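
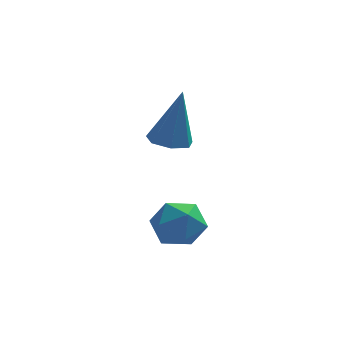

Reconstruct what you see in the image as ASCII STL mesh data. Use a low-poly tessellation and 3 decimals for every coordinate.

solid 
facet normal -0.189 -0.066 -0.980
outer loop
vertex 4.049 3.372 -1.414
vertex 3.402 3.797 -1.318
vertex 4.125 4.042 -1.474
endloop
endfacet
facet normal 0.987 -0.101 0.127
outer loop
vertex 4.049 3.372 -1.414
vertex 4.125 4.042 -1.474
vertex 3.818 3.943 0.838
endloop
endfacet
facet normal -0.189 -0.065 -0.980
outer loop
vertex 4.125 4.042 -1.474
vertex 3.402 3.797 -1.318
vertex 3.657 4.528 -1.416
endloop
endfacet
facet normal 0.722 0.680 0.125
outer loop
vertex 4.125 4.042 -1.474
vertex 3.657 4.528 -1.416
vertex 3.818 3.943 0.838
endloop
endfacet
facet normal -0.189 -0.065 -0.980
outer loop
vertex 3.657 4.528 -1.416
vertex 3.402 3.797 -1.318
vertex 2.996 4.463 -1.284
endloop
endfacet
facet normal -0.044 0.966 0.254
outer loop
vertex 3.657 4.528 -1.416
vertex 2.996 4.463 -1.284
vertex 3.818 3.943 0.838
endloop
endfacet
facet normal -0.190 -0.066 -0.980
outer loop
vertex 2.996 4.463 -1.284
vertex 3.402 3.797 -1.318
vertex 2.641 3.897 -1.177
endloop
endfacet
facet normal -0.733 0.538 0.416
outer loop
vertex 2.996 4.463 -1.284
vertex 2.641 3.897 -1.177
vertex 3.818 3.943 0.838
endloop
endfacet
facet normal -0.190 -0.066 -0.980
outer loop
vertex 2.641 3.897 -1.177
vertex 3.402 3.797 -1.318
vertex 2.858 3.256 -1.176
endloop
endfacet
facet normal -0.826 -0.279 0.489
outer loop
vertex 2.641 3.897 -1.177
vertex 2.858 3.256 -1.176
vertex 3.818 3.943 0.838
endloop
endfacet
facet normal -0.189 -0.067 -0.980
outer loop
vertex 2.858 3.256 -1.176
vertex 3.402 3.797 -1.318
vertex 3.485 3.023 -1.281
endloop
endfacet
facet normal -0.254 -0.872 0.418
outer loop
vertex 2.858 3.256 -1.176
vertex 3.485 3.023 -1.281
vertex 3.818 3.943 0.838
endloop
endfacet
facet normal -0.189 -0.067 -0.980
outer loop
vertex 3.485 3.023 -1.281
vertex 3.402 3.797 -1.318
vertex 4.049 3.372 -1.414
endloop
endfacet
facet normal 0.552 -0.793 0.258
outer loop
vertex 3.485 3.023 -1.281
vertex 4.049 3.372 -1.414
vertex 3.818 3.943 0.838
endloop
endfacet
facet normal -0.702 0.537 0.467
outer loop
vertex 3.637 1.023 -2.913
vertex 2.979 0.345 -3.122
vertex 3.485 0.291 -2.3
endloop
endfacet
facet normal -0.060 0.648 0.759
outer loop
vertex 3.637 1.023 -2.913
vertex 3.485 0.291 -2.3
vertex 4.387 0.589 -2.483
endloop
endfacet
facet normal 0.375 0.893 0.248
outer loop
vertex 3.637 1.023 -2.913
vertex 4.387 0.589 -2.483
vertex 4.438 0.827 -3.419
endloop
endfacet
facet normal 0.002 0.933 -0.359
outer loop
vertex 3.637 1.023 -2.913
vertex 4.438 0.827 -3.419
vertex 3.568 0.677 -3.814
endloop
endfacet
facet normal -0.664 0.713 -0.223
outer loop
vertex 3.637 1.023 -2.913
vertex 3.568 0.677 -3.814
vertex 2.979 0.345 -3.122
endloop
endfacet
facet normal 0.193 0.019 0.981
outer loop
vertex 4.387 0.589 -2.483
vertex 3.485 0.291 -2.3
vertex 4.192 -0.357 -2.426
endloop
endfacet
facet normal -0.845 -0.160 0.510
outer loop
vertex 3.485 0.291 -2.3
vertex 2.979 0.345 -3.122
vertex 3.322 -0.507 -2.821
endloop
endfacet
facet normal -0.784 0.125 -0.608
outer loop
vertex 2.979 0.345 -3.122
vertex 3.568 0.677 -3.814
vertex 3.373 -0.269 -3.757
endloop
endfacet
facet normal 0.293 0.480 -0.827
outer loop
vertex 3.568 0.677 -3.814
vertex 4.438 0.827 -3.419
vertex 4.275 0.029 -3.94
endloop
endfacet
facet normal 0.896 0.415 0.154
outer loop
vertex 4.438 0.827 -3.419
vertex 4.387 0.589 -2.483
vertex 4.781 -0.025 -3.118
endloop
endfacet
facet normal -0.002 -0.933 0.359
outer loop
vertex 4.123 -0.703 -3.327
vertex 4.192 -0.357 -2.426
vertex 3.322 -0.507 -2.821
endloop
endfacet
facet normal -0.375 -0.893 -0.248
outer loop
vertex 4.123 -0.703 -3.327
vertex 3.322 -0.507 -2.821
vertex 3.373 -0.269 -3.757
endloop
endfacet
facet normal 0.060 -0.648 -0.759
outer loop
vertex 4.123 -0.703 -3.327
vertex 3.373 -0.269 -3.757
vertex 4.275 0.029 -3.94
endloop
endfacet
facet normal 0.702 -0.537 -0.467
outer loop
vertex 4.123 -0.703 -3.327
vertex 4.275 0.029 -3.94
vertex 4.781 -0.025 -3.118
endloop
endfacet
facet normal 0.664 -0.713 0.223
outer loop
vertex 4.123 -0.703 -3.327
vertex 4.781 -0.025 -3.118
vertex 4.192 -0.357 -2.426
endloop
endfacet
facet normal -0.293 -0.480 0.827
outer loop
vertex 3.322 -0.507 -2.821
vertex 4.192 -0.357 -2.426
vertex 3.485 0.291 -2.3
endloop
endfacet
facet normal -0.896 -0.415 -0.154
outer loop
vertex 3.373 -0.269 -3.757
vertex 3.322 -0.507 -2.821
vertex 2.979 0.345 -3.122
endloop
endfacet
facet normal -0.193 -0.019 -0.981
outer loop
vertex 4.275 0.029 -3.94
vertex 3.373 -0.269 -3.757
vertex 3.568 0.677 -3.814
endloop
endfacet
facet normal 0.845 0.160 -0.510
outer loop
vertex 4.781 -0.025 -3.118
vertex 4.275 0.029 -3.94
vertex 4.438 0.827 -3.419
endloop
endfacet
facet normal 0.784 -0.125 0.608
outer loop
vertex 4.192 -0.357 -2.426
vertex 4.781 -0.025 -3.118
vertex 4.387 0.589 -2.483
endloop
endfacet

endsolid


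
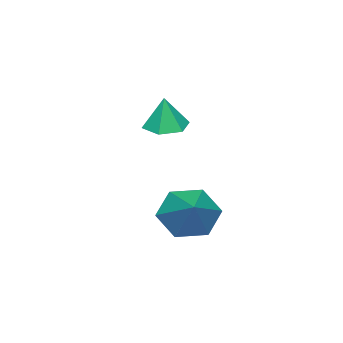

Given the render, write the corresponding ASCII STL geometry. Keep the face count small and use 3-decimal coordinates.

solid 
facet normal -0.164 -0.062 -0.985
outer loop
vertex -0.737 1.629 1.495
vertex -1.405 1.423 1.619
vertex -1.253 2.114 1.55
endloop
endfacet
facet normal 0.666 0.673 0.322
outer loop
vertex -0.737 1.629 1.495
vertex -1.253 2.114 1.55
vertex -1.215 1.497 2.761
endloop
endfacet
facet normal -0.164 -0.062 -0.985
outer loop
vertex -1.253 2.114 1.55
vertex -1.405 1.423 1.619
vertex -1.921 1.908 1.674
endloop
endfacet
facet normal -0.186 0.873 0.451
outer loop
vertex -1.253 2.114 1.55
vertex -1.921 1.908 1.674
vertex -1.215 1.497 2.761
endloop
endfacet
facet normal -0.164 -0.062 -0.985
outer loop
vertex -1.921 1.908 1.674
vertex -1.405 1.423 1.619
vertex -2.073 1.218 1.743
endloop
endfacet
facet normal -0.774 0.230 0.590
outer loop
vertex -1.921 1.908 1.674
vertex -2.073 1.218 1.743
vertex -1.215 1.497 2.761
endloop
endfacet
facet normal -0.164 -0.062 -0.985
outer loop
vertex -2.073 1.218 1.743
vertex -1.405 1.423 1.619
vertex -1.557 0.733 1.688
endloop
endfacet
facet normal -0.513 -0.614 0.600
outer loop
vertex -2.073 1.218 1.743
vertex -1.557 0.733 1.688
vertex -1.215 1.497 2.761
endloop
endfacet
facet normal -0.164 -0.062 -0.985
outer loop
vertex -1.557 0.733 1.688
vertex -1.405 1.423 1.619
vertex -0.889 0.939 1.564
endloop
endfacet
facet normal 0.339 -0.814 0.472
outer loop
vertex -1.557 0.733 1.688
vertex -0.889 0.939 1.564
vertex -1.215 1.497 2.761
endloop
endfacet
facet normal -0.164 -0.062 -0.985
outer loop
vertex -0.889 0.939 1.564
vertex -1.405 1.423 1.619
vertex -0.737 1.629 1.495
endloop
endfacet
facet normal 0.928 -0.171 0.332
outer loop
vertex -0.889 0.939 1.564
vertex -0.737 1.629 1.495
vertex -1.215 1.497 2.761
endloop
endfacet
facet normal -0.670 -0.541 -0.508
outer loop
vertex 0.1 2.756 -2.02
vertex -0.513 2.825 -1.285
vertex -0.521 3.487 -1.98
endloop
endfacet
facet normal 0.609 0.549 -0.573
outer loop
vertex 0.1 2.756 -2.02
vertex -0.521 3.487 -1.98
vertex 0.713 3.815 -0.355
endloop
endfacet
facet normal -0.670 -0.541 -0.508
outer loop
vertex -0.521 3.487 -1.98
vertex -0.513 2.825 -1.285
vertex -1.134 3.556 -1.244
endloop
endfacet
facet normal -0.067 0.987 -0.148
outer loop
vertex -0.521 3.487 -1.98
vertex -1.134 3.556 -1.244
vertex 0.713 3.815 -0.355
endloop
endfacet
facet normal -0.670 -0.541 -0.508
outer loop
vertex -1.134 3.556 -1.244
vertex -0.513 2.825 -1.285
vertex -1.126 2.894 -0.549
endloop
endfacet
facet normal -0.398 0.662 0.635
outer loop
vertex -1.134 3.556 -1.244
vertex -1.126 2.894 -0.549
vertex 0.713 3.815 -0.355
endloop
endfacet
facet normal -0.671 -0.540 -0.508
outer loop
vertex -1.126 2.894 -0.549
vertex -0.513 2.825 -1.285
vertex -0.506 2.163 -0.59
endloop
endfacet
facet normal -0.054 -0.101 0.993
outer loop
vertex -1.126 2.894 -0.549
vertex -0.506 2.163 -0.59
vertex 0.713 3.815 -0.355
endloop
endfacet
facet normal -0.671 -0.540 -0.508
outer loop
vertex -0.506 2.163 -0.59
vertex -0.513 2.825 -1.285
vertex 0.107 2.094 -1.326
endloop
endfacet
facet normal 0.621 -0.539 0.568
outer loop
vertex -0.506 2.163 -0.59
vertex 0.107 2.094 -1.326
vertex 0.713 3.815 -0.355
endloop
endfacet
facet normal -0.671 -0.540 -0.509
outer loop
vertex 0.107 2.094 -1.326
vertex -0.513 2.825 -1.285
vertex 0.1 2.756 -2.02
endloop
endfacet
facet normal 0.953 -0.215 -0.214
outer loop
vertex 0.107 2.094 -1.326
vertex 0.1 2.756 -2.02
vertex 0.713 3.815 -0.355
endloop
endfacet

endsolid


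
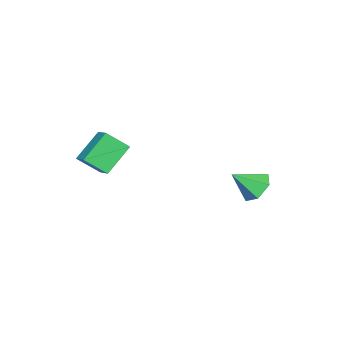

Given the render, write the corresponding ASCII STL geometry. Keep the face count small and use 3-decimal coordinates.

solid 
facet normal -0.701 0.305 0.644
outer loop
vertex 1.703 -3.811 0.254
vertex 2.429 -3.107 0.711
vertex 1.292 -2.782 -0.68
endloop
endfacet
facet normal -0.653 -0.635 -0.412
outer loop
vertex 2.611 -3.353 -1.891
vertex 1.703 -3.811 0.254
vertex 1.292 -2.782 -0.68
endloop
endfacet
facet normal -0.702 0.304 0.645
outer loop
vertex 1.292 -2.782 -0.68
vertex 2.429 -3.107 0.711
vertex 2.017 -2.077 -0.223
endloop
endfacet
facet normal -0.284 0.710 -0.644
outer loop
vertex 2.017 -2.077 -0.223
vertex 2.611 -3.353 -1.891
vertex 1.292 -2.782 -0.68
endloop
endfacet
facet normal 0.284 -0.711 0.644
outer loop
vertex 1.703 -3.811 0.254
vertex 3.748 -3.678 -0.5
vertex 2.429 -3.107 0.711
endloop
endfacet
facet normal -0.653 -0.635 -0.412
outer loop
vertex 3.023 -4.383 -0.957
vertex 1.703 -3.811 0.254
vertex 2.611 -3.353 -1.891
endloop
endfacet
facet normal 0.284 -0.710 0.645
outer loop
vertex 3.023 -4.383 -0.957
vertex 3.748 -3.678 -0.5
vertex 1.703 -3.811 0.254
endloop
endfacet
facet normal 0.653 0.635 0.412
outer loop
vertex 2.429 -3.107 0.711
vertex 3.748 -3.678 -0.5
vertex 2.017 -2.077 -0.223
endloop
endfacet
facet normal -0.283 0.710 -0.644
outer loop
vertex 3.337 -2.649 -1.434
vertex 2.611 -3.353 -1.891
vertex 2.017 -2.077 -0.223
endloop
endfacet
facet normal 0.653 0.635 0.412
outer loop
vertex 2.017 -2.077 -0.223
vertex 3.748 -3.678 -0.5
vertex 3.337 -2.649 -1.434
endloop
endfacet
facet normal 0.701 -0.304 -0.645
outer loop
vertex 3.337 -2.649 -1.434
vertex 3.023 -4.383 -0.957
vertex 2.611 -3.353 -1.891
endloop
endfacet
facet normal 0.702 -0.304 -0.644
outer loop
vertex 3.748 -3.678 -0.5
vertex 3.023 -4.383 -0.957
vertex 3.337 -2.649 -1.434
endloop
endfacet
facet normal -0.389 0.662 -0.640
outer loop
vertex -1.555 2.444 -5.007
vertex -2.098 2.823 -4.285
vertex -1.202 3.178 -4.462
endloop
endfacet
facet normal 0.932 -0.318 -0.176
outer loop
vertex -1.555 2.444 -5.007
vertex -1.202 3.178 -4.462
vertex -1.462 1.737 -3.235
endloop
endfacet
facet normal -0.389 0.662 -0.641
outer loop
vertex -1.202 3.178 -4.462
vertex -2.098 2.823 -4.285
vertex -1.746 3.557 -3.74
endloop
endfacet
facet normal 0.832 0.265 0.488
outer loop
vertex -1.202 3.178 -4.462
vertex -1.746 3.557 -3.74
vertex -1.462 1.737 -3.235
endloop
endfacet
facet normal -0.389 0.662 -0.641
outer loop
vertex -1.746 3.557 -3.74
vertex -2.098 2.823 -4.285
vertex -2.642 3.202 -3.563
endloop
endfacet
facet normal 0.079 0.278 0.957
outer loop
vertex -1.746 3.557 -3.74
vertex -2.642 3.202 -3.563
vertex -1.462 1.737 -3.235
endloop
endfacet
facet normal -0.388 0.663 -0.640
outer loop
vertex -2.642 3.202 -3.563
vertex -2.098 2.823 -4.285
vertex -2.995 2.468 -4.109
endloop
endfacet
facet normal -0.575 -0.292 0.764
outer loop
vertex -2.642 3.202 -3.563
vertex -2.995 2.468 -4.109
vertex -1.462 1.737 -3.235
endloop
endfacet
facet normal -0.388 0.663 -0.640
outer loop
vertex -2.995 2.468 -4.109
vertex -2.098 2.823 -4.285
vertex -2.451 2.089 -4.831
endloop
endfacet
facet normal -0.475 -0.874 0.101
outer loop
vertex -2.995 2.468 -4.109
vertex -2.451 2.089 -4.831
vertex -1.462 1.737 -3.235
endloop
endfacet
facet normal -0.388 0.663 -0.640
outer loop
vertex -2.451 2.089 -4.831
vertex -2.098 2.823 -4.285
vertex -1.555 2.444 -5.007
endloop
endfacet
facet normal 0.279 -0.887 -0.368
outer loop
vertex -2.451 2.089 -4.831
vertex -1.555 2.444 -5.007
vertex -1.462 1.737 -3.235
endloop
endfacet

endsolid


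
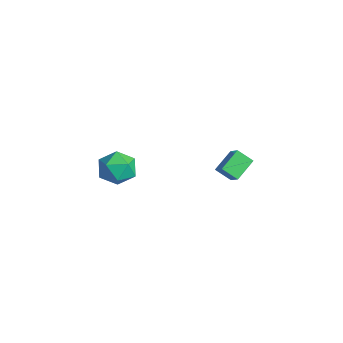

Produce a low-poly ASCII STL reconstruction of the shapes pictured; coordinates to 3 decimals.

solid 
facet normal -0.509 -0.607 0.610
outer loop
vertex 2.176 1.998 -0.887
vertex 1.649 3.126 -0.204
vertex 1.376 2.017 -1.536
endloop
endfacet
facet normal 0.371 -0.795 -0.481
outer loop
vertex 1.911 2.654 -2.176
vertex 2.176 1.998 -0.887
vertex 1.376 2.017 -1.536
endloop
endfacet
facet normal -0.509 -0.607 0.610
outer loop
vertex 1.376 2.017 -1.536
vertex 1.649 3.126 -0.204
vertex 0.849 3.145 -0.853
endloop
endfacet
facet normal -0.776 0.019 -0.630
outer loop
vertex 0.849 3.145 -0.853
vertex 1.911 2.654 -2.176
vertex 1.376 2.017 -1.536
endloop
endfacet
facet normal 0.776 -0.019 0.630
outer loop
vertex 2.176 1.998 -0.887
vertex 2.184 3.763 -0.844
vertex 1.649 3.126 -0.204
endloop
endfacet
facet normal 0.371 -0.795 -0.481
outer loop
vertex 2.711 2.635 -1.527
vertex 2.176 1.998 -0.887
vertex 1.911 2.654 -2.176
endloop
endfacet
facet normal 0.776 -0.019 0.630
outer loop
vertex 2.711 2.635 -1.527
vertex 2.184 3.763 -0.844
vertex 2.176 1.998 -0.887
endloop
endfacet
facet normal -0.371 0.795 0.481
outer loop
vertex 1.649 3.126 -0.204
vertex 2.184 3.763 -0.844
vertex 0.849 3.145 -0.853
endloop
endfacet
facet normal -0.776 0.019 -0.630
outer loop
vertex 1.384 3.782 -1.493
vertex 1.911 2.654 -2.176
vertex 0.849 3.145 -0.853
endloop
endfacet
facet normal -0.371 0.795 0.481
outer loop
vertex 0.849 3.145 -0.853
vertex 2.184 3.763 -0.844
vertex 1.384 3.782 -1.493
endloop
endfacet
facet normal 0.509 0.607 -0.610
outer loop
vertex 1.384 3.782 -1.493
vertex 2.711 2.635 -1.527
vertex 1.911 2.654 -2.176
endloop
endfacet
facet normal 0.509 0.607 -0.610
outer loop
vertex 2.184 3.763 -0.844
vertex 2.711 2.635 -1.527
vertex 1.384 3.782 -1.493
endloop
endfacet
facet normal -0.548 0.603 0.580
outer loop
vertex 1.811 -2.579 1.187
vertex 0.93 -3.171 0.97
vertex 1.554 -3.421 1.819
endloop
endfacet
facet normal 0.127 0.570 0.812
outer loop
vertex 1.811 -2.579 1.187
vertex 1.554 -3.421 1.819
vertex 2.586 -3.25 1.537
endloop
endfacet
facet normal 0.552 0.785 0.281
outer loop
vertex 1.811 -2.579 1.187
vertex 2.586 -3.25 1.537
vertex 2.599 -2.893 0.515
endloop
endfacet
facet normal 0.140 0.950 -0.279
outer loop
vertex 1.811 -2.579 1.187
vertex 2.599 -2.893 0.515
vertex 1.576 -2.845 0.164
endloop
endfacet
facet normal -0.539 0.837 -0.094
outer loop
vertex 1.811 -2.579 1.187
vertex 1.576 -2.845 0.164
vertex 0.93 -3.171 0.97
endloop
endfacet
facet normal 0.279 -0.113 0.954
outer loop
vertex 2.586 -3.25 1.537
vertex 1.554 -3.421 1.819
vertex 2.184 -4.255 1.536
endloop
endfacet
facet normal -0.813 -0.061 0.579
outer loop
vertex 1.554 -3.421 1.819
vertex 0.93 -3.171 0.97
vertex 1.161 -4.207 1.185
endloop
endfacet
facet normal -0.798 0.320 -0.510
outer loop
vertex 0.93 -3.171 0.97
vertex 1.576 -2.845 0.164
vertex 1.174 -3.85 0.163
endloop
endfacet
facet normal 0.302 0.503 -0.810
outer loop
vertex 1.576 -2.845 0.164
vertex 2.599 -2.893 0.515
vertex 2.206 -3.679 -0.119
endloop
endfacet
facet normal 0.967 0.235 0.094
outer loop
vertex 2.599 -2.893 0.515
vertex 2.586 -3.25 1.537
vertex 2.83 -3.929 0.73
endloop
endfacet
facet normal -0.140 -0.950 0.279
outer loop
vertex 1.949 -4.521 0.513
vertex 2.184 -4.255 1.536
vertex 1.161 -4.207 1.185
endloop
endfacet
facet normal -0.552 -0.785 -0.281
outer loop
vertex 1.949 -4.521 0.513
vertex 1.161 -4.207 1.185
vertex 1.174 -3.85 0.163
endloop
endfacet
facet normal -0.127 -0.570 -0.812
outer loop
vertex 1.949 -4.521 0.513
vertex 1.174 -3.85 0.163
vertex 2.206 -3.679 -0.119
endloop
endfacet
facet normal 0.548 -0.603 -0.580
outer loop
vertex 1.949 -4.521 0.513
vertex 2.206 -3.679 -0.119
vertex 2.83 -3.929 0.73
endloop
endfacet
facet normal 0.539 -0.837 0.094
outer loop
vertex 1.949 -4.521 0.513
vertex 2.83 -3.929 0.73
vertex 2.184 -4.255 1.536
endloop
endfacet
facet normal -0.302 -0.503 0.810
outer loop
vertex 1.161 -4.207 1.185
vertex 2.184 -4.255 1.536
vertex 1.554 -3.421 1.819
endloop
endfacet
facet normal -0.967 -0.235 -0.094
outer loop
vertex 1.174 -3.85 0.163
vertex 1.161 -4.207 1.185
vertex 0.93 -3.171 0.97
endloop
endfacet
facet normal -0.279 0.113 -0.954
outer loop
vertex 2.206 -3.679 -0.119
vertex 1.174 -3.85 0.163
vertex 1.576 -2.845 0.164
endloop
endfacet
facet normal 0.813 0.061 -0.579
outer loop
vertex 2.83 -3.929 0.73
vertex 2.206 -3.679 -0.119
vertex 2.599 -2.893 0.515
endloop
endfacet
facet normal 0.798 -0.320 0.510
outer loop
vertex 2.184 -4.255 1.536
vertex 2.83 -3.929 0.73
vertex 2.586 -3.25 1.537
endloop
endfacet

endsolid


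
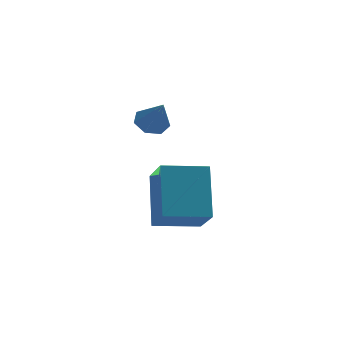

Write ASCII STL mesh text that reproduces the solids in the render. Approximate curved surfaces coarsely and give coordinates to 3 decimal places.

solid 
facet normal -0.151 0.501 -0.852
outer loop
vertex 3.807 3.421 0.572
vertex 3.268 3.595 0.77
vertex 3.798 3.869 0.837
endloop
endfacet
facet normal 0.965 -0.119 0.235
outer loop
vertex 3.807 3.421 0.572
vertex 3.798 3.869 0.837
vertex 3.452 2.985 1.81
endloop
endfacet
facet normal -0.151 0.500 -0.853
outer loop
vertex 3.798 3.869 0.837
vertex 3.268 3.595 0.77
vertex 3.389 4.111 1.051
endloop
endfacet
facet normal 0.611 0.466 0.640
outer loop
vertex 3.798 3.869 0.837
vertex 3.389 4.111 1.051
vertex 3.452 2.985 1.81
endloop
endfacet
facet normal -0.151 0.500 -0.853
outer loop
vertex 3.389 4.111 1.051
vertex 3.268 3.595 0.77
vertex 2.89 3.965 1.054
endloop
endfacet
facet normal -0.155 0.546 0.823
outer loop
vertex 3.389 4.111 1.051
vertex 2.89 3.965 1.054
vertex 3.452 2.985 1.81
endloop
endfacet
facet normal -0.151 0.500 -0.853
outer loop
vertex 2.89 3.965 1.054
vertex 3.268 3.595 0.77
vertex 2.675 3.54 0.843
endloop
endfacet
facet normal -0.760 0.063 0.647
outer loop
vertex 2.89 3.965 1.054
vertex 2.675 3.54 0.843
vertex 3.452 2.985 1.81
endloop
endfacet
facet normal -0.151 0.501 -0.852
outer loop
vertex 2.675 3.54 0.843
vertex 3.268 3.595 0.77
vertex 2.906 3.157 0.577
endloop
endfacet
facet normal -0.746 -0.619 0.244
outer loop
vertex 2.675 3.54 0.843
vertex 2.906 3.157 0.577
vertex 3.452 2.985 1.81
endloop
endfacet
facet normal -0.152 0.501 -0.852
outer loop
vertex 2.906 3.157 0.577
vertex 3.268 3.595 0.77
vertex 3.41 3.104 0.456
endloop
endfacet
facet normal -0.124 -0.989 -0.083
outer loop
vertex 2.906 3.157 0.577
vertex 3.41 3.104 0.456
vertex 3.452 2.985 1.81
endloop
endfacet
facet normal -0.151 0.501 -0.852
outer loop
vertex 3.41 3.104 0.456
vertex 3.268 3.595 0.77
vertex 3.807 3.421 0.572
endloop
endfacet
facet normal 0.637 -0.766 -0.087
outer loop
vertex 3.41 3.104 0.456
vertex 3.807 3.421 0.572
vertex 3.452 2.985 1.81
endloop
endfacet
facet normal -0.982 0.135 0.136
outer loop
vertex 2.847 1.204 -1.99
vertex 3.226 2.599 -0.637
vertex 2.842 2.312 -3.131
endloop
endfacet
facet normal -0.192 -0.705 -0.683
outer loop
vertex 4.374 2.101 -3.343
vertex 2.847 1.204 -1.99
vertex 2.842 2.312 -3.131
endloop
endfacet
facet normal -0.981 0.136 0.135
outer loop
vertex 2.842 2.312 -3.131
vertex 3.226 2.599 -0.637
vertex 3.222 3.707 -1.778
endloop
endfacet
facet normal -0.003 0.697 -0.717
outer loop
vertex 3.222 3.707 -1.778
vertex 4.374 2.101 -3.343
vertex 2.842 2.312 -3.131
endloop
endfacet
facet normal 0.003 -0.697 0.717
outer loop
vertex 2.847 1.204 -1.99
vertex 4.758 2.388 -0.849
vertex 3.226 2.599 -0.637
endloop
endfacet
facet normal -0.192 -0.704 -0.683
outer loop
vertex 4.378 0.993 -2.202
vertex 2.847 1.204 -1.99
vertex 4.374 2.101 -3.343
endloop
endfacet
facet normal 0.003 -0.697 0.717
outer loop
vertex 4.378 0.993 -2.202
vertex 4.758 2.388 -0.849
vertex 2.847 1.204 -1.99
endloop
endfacet
facet normal 0.192 0.704 0.683
outer loop
vertex 3.226 2.599 -0.637
vertex 4.758 2.388 -0.849
vertex 3.222 3.707 -1.778
endloop
endfacet
facet normal -0.003 0.697 -0.717
outer loop
vertex 4.753 3.496 -1.99
vertex 4.374 2.101 -3.343
vertex 3.222 3.707 -1.778
endloop
endfacet
facet normal 0.192 0.705 0.683
outer loop
vertex 3.222 3.707 -1.778
vertex 4.758 2.388 -0.849
vertex 4.753 3.496 -1.99
endloop
endfacet
facet normal 0.982 -0.136 -0.135
outer loop
vertex 4.753 3.496 -1.99
vertex 4.378 0.993 -2.202
vertex 4.374 2.101 -3.343
endloop
endfacet
facet normal 0.981 -0.136 -0.136
outer loop
vertex 4.758 2.388 -0.849
vertex 4.378 0.993 -2.202
vertex 4.753 3.496 -1.99
endloop
endfacet

endsolid


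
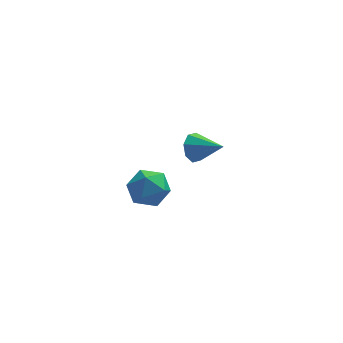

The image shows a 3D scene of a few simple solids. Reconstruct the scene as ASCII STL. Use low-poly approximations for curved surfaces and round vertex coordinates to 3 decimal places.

solid 
facet normal -0.763 0.504 -0.405
outer loop
vertex 1.386 4.333 -0.296
vertex 0.79 3.928 0.323
vertex 1.316 4.719 0.316
endloop
endfacet
facet normal 0.903 0.402 -0.150
outer loop
vertex 1.386 4.333 -0.296
vertex 1.316 4.719 0.316
vertex 2.21 2.992 1.077
endloop
endfacet
facet normal -0.763 0.504 -0.405
outer loop
vertex 1.316 4.719 0.316
vertex 0.79 3.928 0.323
vertex 0.938 4.642 0.932
endloop
endfacet
facet normal 0.673 0.561 0.483
outer loop
vertex 1.316 4.719 0.316
vertex 0.938 4.642 0.932
vertex 2.21 2.992 1.077
endloop
endfacet
facet normal -0.763 0.504 -0.405
outer loop
vertex 0.938 4.642 0.932
vertex 0.79 3.928 0.323
vertex 0.473 4.147 1.192
endloop
endfacet
facet normal 0.239 0.266 0.934
outer loop
vertex 0.938 4.642 0.932
vertex 0.473 4.147 1.192
vertex 2.21 2.992 1.077
endloop
endfacet
facet normal -0.763 0.504 -0.405
outer loop
vertex 0.473 4.147 1.192
vertex 0.79 3.928 0.323
vertex 0.194 3.523 0.942
endloop
endfacet
facet normal -0.145 -0.311 0.939
outer loop
vertex 0.473 4.147 1.192
vertex 0.194 3.523 0.942
vertex 2.21 2.992 1.077
endloop
endfacet
facet normal -0.763 0.503 -0.406
outer loop
vertex 0.194 3.523 0.942
vertex 0.79 3.928 0.323
vertex 0.265 3.137 0.33
endloop
endfacet
facet normal -0.252 -0.831 0.495
outer loop
vertex 0.194 3.523 0.942
vertex 0.265 3.137 0.33
vertex 2.21 2.992 1.077
endloop
endfacet
facet normal -0.763 0.503 -0.405
outer loop
vertex 0.265 3.137 0.33
vertex 0.79 3.928 0.323
vertex 0.643 3.214 -0.286
endloop
endfacet
facet normal -0.021 -0.990 -0.137
outer loop
vertex 0.265 3.137 0.33
vertex 0.643 3.214 -0.286
vertex 2.21 2.992 1.077
endloop
endfacet
facet normal -0.763 0.503 -0.406
outer loop
vertex 0.643 3.214 -0.286
vertex 0.79 3.928 0.323
vertex 1.107 3.709 -0.545
endloop
endfacet
facet normal 0.413 -0.695 -0.588
outer loop
vertex 0.643 3.214 -0.286
vertex 1.107 3.709 -0.545
vertex 2.21 2.992 1.077
endloop
endfacet
facet normal -0.763 0.503 -0.406
outer loop
vertex 1.107 3.709 -0.545
vertex 0.79 3.928 0.323
vertex 1.386 4.333 -0.296
endloop
endfacet
facet normal 0.796 -0.119 -0.594
outer loop
vertex 1.107 3.709 -0.545
vertex 1.386 4.333 -0.296
vertex 2.21 2.992 1.077
endloop
endfacet
facet normal 0.093 0.310 0.946
outer loop
vertex -2.298 -1.811 3.475
vertex -2.088 -2.928 3.821
vertex -1.185 -2.225 3.502
endloop
endfacet
facet normal 0.293 0.821 0.490
outer loop
vertex -2.298 -1.811 3.475
vertex -1.185 -2.225 3.502
vertex -1.546 -1.553 2.592
endloop
endfacet
facet normal -0.259 0.964 0.061
outer loop
vertex -2.298 -1.811 3.475
vertex -1.546 -1.553 2.592
vertex -2.673 -1.84 2.348
endloop
endfacet
facet normal -0.802 0.542 0.253
outer loop
vertex -2.298 -1.811 3.475
vertex -2.673 -1.84 2.348
vertex -3.008 -2.69 3.108
endloop
endfacet
facet normal -0.584 0.138 0.800
outer loop
vertex -2.298 -1.811 3.475
vertex -3.008 -2.69 3.108
vertex -2.088 -2.928 3.821
endloop
endfacet
facet normal 0.823 0.561 0.088
outer loop
vertex -1.546 -1.553 2.592
vertex -1.185 -2.225 3.502
vertex -0.872 -2.51 2.392
endloop
endfacet
facet normal 0.498 -0.264 0.826
outer loop
vertex -1.185 -2.225 3.502
vertex -2.088 -2.928 3.821
vertex -1.207 -3.36 3.152
endloop
endfacet
facet normal -0.597 -0.544 0.589
outer loop
vertex -2.088 -2.928 3.821
vertex -3.008 -2.69 3.108
vertex -2.334 -3.647 2.908
endloop
endfacet
facet normal -0.949 0.110 -0.296
outer loop
vertex -3.008 -2.69 3.108
vertex -2.673 -1.84 2.348
vertex -2.695 -2.975 1.998
endloop
endfacet
facet normal -0.071 0.793 -0.605
outer loop
vertex -2.673 -1.84 2.348
vertex -1.546 -1.553 2.592
vertex -1.792 -2.272 1.679
endloop
endfacet
facet normal 0.802 -0.542 -0.253
outer loop
vertex -1.582 -3.389 2.025
vertex -0.872 -2.51 2.392
vertex -1.207 -3.36 3.152
endloop
endfacet
facet normal 0.259 -0.964 -0.061
outer loop
vertex -1.582 -3.389 2.025
vertex -1.207 -3.36 3.152
vertex -2.334 -3.647 2.908
endloop
endfacet
facet normal -0.293 -0.821 -0.490
outer loop
vertex -1.582 -3.389 2.025
vertex -2.334 -3.647 2.908
vertex -2.695 -2.975 1.998
endloop
endfacet
facet normal -0.093 -0.310 -0.946
outer loop
vertex -1.582 -3.389 2.025
vertex -2.695 -2.975 1.998
vertex -1.792 -2.272 1.679
endloop
endfacet
facet normal 0.584 -0.138 -0.800
outer loop
vertex -1.582 -3.389 2.025
vertex -1.792 -2.272 1.679
vertex -0.872 -2.51 2.392
endloop
endfacet
facet normal 0.949 -0.110 0.296
outer loop
vertex -1.207 -3.36 3.152
vertex -0.872 -2.51 2.392
vertex -1.185 -2.225 3.502
endloop
endfacet
facet normal 0.071 -0.793 0.605
outer loop
vertex -2.334 -3.647 2.908
vertex -1.207 -3.36 3.152
vertex -2.088 -2.928 3.821
endloop
endfacet
facet normal -0.823 -0.561 -0.088
outer loop
vertex -2.695 -2.975 1.998
vertex -2.334 -3.647 2.908
vertex -3.008 -2.69 3.108
endloop
endfacet
facet normal -0.498 0.264 -0.826
outer loop
vertex -1.792 -2.272 1.679
vertex -2.695 -2.975 1.998
vertex -2.673 -1.84 2.348
endloop
endfacet
facet normal 0.597 0.544 -0.589
outer loop
vertex -0.872 -2.51 2.392
vertex -1.792 -2.272 1.679
vertex -1.546 -1.553 2.592
endloop
endfacet

endsolid


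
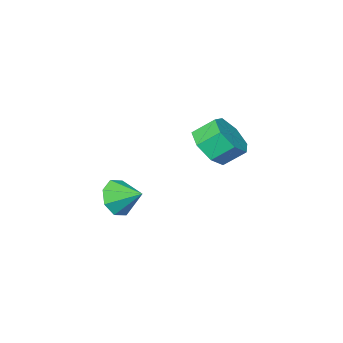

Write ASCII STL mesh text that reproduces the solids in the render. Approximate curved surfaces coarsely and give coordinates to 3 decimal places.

solid 
facet normal 0.336 -0.838 -0.430
outer loop
vertex 1.811 -1.468 -3.035
vertex 1.226 -1.43 -3.566
vertex 1.965 -1.153 -3.528
endloop
endfacet
facet normal 0.553 0.613 0.564
outer loop
vertex 1.811 -1.468 -3.035
vertex 1.965 -1.153 -3.528
vertex 0.874 -0.55 -3.114
endloop
endfacet
facet normal 0.336 -0.838 -0.429
outer loop
vertex 1.965 -1.153 -3.528
vertex 1.226 -1.43 -3.566
vertex 1.687 -1.001 -4.043
endloop
endfacet
facet normal 0.483 0.876 -0.002
outer loop
vertex 1.965 -1.153 -3.528
vertex 1.687 -1.001 -4.043
vertex 0.874 -0.55 -3.114
endloop
endfacet
facet normal 0.336 -0.838 -0.430
outer loop
vertex 1.687 -1.001 -4.043
vertex 1.226 -1.43 -3.566
vertex 1.139 -1.1 -4.278
endloop
endfacet
facet normal 0.018 0.906 -0.424
outer loop
vertex 1.687 -1.001 -4.043
vertex 1.139 -1.1 -4.278
vertex 0.874 -0.55 -3.114
endloop
endfacet
facet normal 0.335 -0.838 -0.430
outer loop
vertex 1.139 -1.1 -4.278
vertex 1.226 -1.43 -3.566
vertex 0.642 -1.392 -4.096
endloop
endfacet
facet normal -0.569 0.686 -0.454
outer loop
vertex 1.139 -1.1 -4.278
vertex 0.642 -1.392 -4.096
vertex 0.874 -0.55 -3.114
endloop
endfacet
facet normal 0.336 -0.838 -0.430
outer loop
vertex 0.642 -1.392 -4.096
vertex 1.226 -1.43 -3.566
vertex 0.487 -1.707 -3.603
endloop
endfacet
facet normal -0.936 0.344 -0.074
outer loop
vertex 0.642 -1.392 -4.096
vertex 0.487 -1.707 -3.603
vertex 0.874 -0.55 -3.114
endloop
endfacet
facet normal 0.336 -0.838 -0.429
outer loop
vertex 0.487 -1.707 -3.603
vertex 1.226 -1.43 -3.566
vertex 0.765 -1.859 -3.089
endloop
endfacet
facet normal -0.866 0.082 0.493
outer loop
vertex 0.487 -1.707 -3.603
vertex 0.765 -1.859 -3.089
vertex 0.874 -0.55 -3.114
endloop
endfacet
facet normal 0.336 -0.838 -0.429
outer loop
vertex 0.765 -1.859 -3.089
vertex 1.226 -1.43 -3.566
vertex 1.313 -1.76 -2.853
endloop
endfacet
facet normal -0.403 0.051 0.914
outer loop
vertex 0.765 -1.859 -3.089
vertex 1.313 -1.76 -2.853
vertex 0.874 -0.55 -3.114
endloop
endfacet
facet normal 0.335 -0.839 -0.429
outer loop
vertex 1.313 -1.76 -2.853
vertex 1.226 -1.43 -3.566
vertex 1.811 -1.468 -3.035
endloop
endfacet
facet normal 0.186 0.271 0.944
outer loop
vertex 1.313 -1.76 -2.853
vertex 1.811 -1.468 -3.035
vertex 0.874 -0.55 -3.114
endloop
endfacet
facet normal 0.594 -0.497 -0.633
outer loop
vertex -1.901 -1.624 -1.493
vertex -2.34 -1.261 -2.19
vertex -1.616 -0.946 -1.758
endloop
endfacet
facet normal 0.718 -0.030 0.696
outer loop
vertex -1.901 -1.624 -1.493
vertex -1.616 -0.946 -1.758
vertex -2.5 -1.122 -0.854
endloop
endfacet
facet normal 0.718 -0.030 0.696
outer loop
vertex -2.5 -1.122 -0.854
vertex -1.616 -0.946 -1.758
vertex -2.216 -0.445 -1.118
endloop
endfacet
facet normal -0.593 0.496 0.634
outer loop
vertex -2.5 -1.122 -0.854
vertex -2.216 -0.445 -1.118
vertex -2.94 -0.759 -1.55
endloop
endfacet
facet normal 0.594 -0.496 -0.633
outer loop
vertex -1.616 -0.946 -1.758
vertex -2.34 -1.261 -2.19
vertex -1.877 -0.505 -2.348
endloop
endfacet
facet normal 0.732 0.660 0.170
outer loop
vertex -1.616 -0.946 -1.758
vertex -1.877 -0.505 -2.348
vertex -2.216 -0.445 -1.118
endloop
endfacet
facet normal 0.733 0.659 0.170
outer loop
vertex -2.216 -0.445 -1.118
vertex -1.877 -0.505 -2.348
vertex -2.476 -0.004 -1.708
endloop
endfacet
facet normal -0.593 0.497 0.633
outer loop
vertex -2.216 -0.445 -1.118
vertex -2.476 -0.004 -1.708
vertex -2.94 -0.759 -1.55
endloop
endfacet
facet normal 0.594 -0.496 -0.633
outer loop
vertex -1.877 -0.505 -2.348
vertex -2.34 -1.261 -2.19
vertex -2.487 -0.634 -2.819
endloop
endfacet
facet normal 0.194 0.852 -0.485
outer loop
vertex -1.877 -0.505 -2.348
vertex -2.487 -0.634 -2.819
vertex -2.476 -0.004 -1.708
endloop
endfacet
facet normal 0.196 0.852 -0.485
outer loop
vertex -2.476 -0.004 -1.708
vertex -2.487 -0.634 -2.819
vertex -3.086 -0.132 -2.179
endloop
endfacet
facet normal -0.593 0.497 0.633
outer loop
vertex -2.476 -0.004 -1.708
vertex -3.086 -0.132 -2.179
vertex -2.94 -0.759 -1.55
endloop
endfacet
facet normal 0.593 -0.497 -0.634
outer loop
vertex -2.487 -0.634 -2.819
vertex -2.34 -1.261 -2.19
vertex -2.986 -1.234 -2.816
endloop
endfacet
facet normal -0.489 0.403 -0.774
outer loop
vertex -2.487 -0.634 -2.819
vertex -2.986 -1.234 -2.816
vertex -3.086 -0.132 -2.179
endloop
endfacet
facet normal -0.488 0.403 -0.774
outer loop
vertex -3.086 -0.132 -2.179
vertex -2.986 -1.234 -2.816
vertex -3.586 -0.733 -2.177
endloop
endfacet
facet normal -0.594 0.496 0.633
outer loop
vertex -3.086 -0.132 -2.179
vertex -3.586 -0.733 -2.177
vertex -2.94 -0.759 -1.55
endloop
endfacet
facet normal 0.593 -0.496 -0.634
outer loop
vertex -2.986 -1.234 -2.816
vertex -2.34 -1.261 -2.19
vertex -2.999 -1.855 -2.342
endloop
endfacet
facet normal -0.804 -0.350 -0.481
outer loop
vertex -2.986 -1.234 -2.816
vertex -2.999 -1.855 -2.342
vertex -3.586 -0.733 -2.177
endloop
endfacet
facet normal -0.805 -0.350 -0.479
outer loop
vertex -3.586 -0.733 -2.177
vertex -2.999 -1.855 -2.342
vertex -3.599 -1.353 -1.702
endloop
endfacet
facet normal -0.594 0.497 0.633
outer loop
vertex -3.586 -0.733 -2.177
vertex -3.599 -1.353 -1.702
vertex -2.94 -0.759 -1.55
endloop
endfacet
facet normal 0.594 -0.497 -0.633
outer loop
vertex -2.999 -1.855 -2.342
vertex -2.34 -1.261 -2.19
vertex -2.516 -2.028 -1.753
endloop
endfacet
facet normal -0.515 -0.839 0.176
outer loop
vertex -2.999 -1.855 -2.342
vertex -2.516 -2.028 -1.753
vertex -3.599 -1.353 -1.702
endloop
endfacet
facet normal -0.515 -0.839 0.176
outer loop
vertex -3.599 -1.353 -1.702
vertex -2.516 -2.028 -1.753
vertex -3.116 -1.526 -1.114
endloop
endfacet
facet normal -0.594 0.496 0.634
outer loop
vertex -3.599 -1.353 -1.702
vertex -3.116 -1.526 -1.114
vertex -2.94 -0.759 -1.55
endloop
endfacet
facet normal 0.594 -0.497 -0.633
outer loop
vertex -2.516 -2.028 -1.753
vertex -2.34 -1.261 -2.19
vertex -1.901 -1.624 -1.493
endloop
endfacet
facet normal 0.162 -0.696 0.699
outer loop
vertex -2.516 -2.028 -1.753
vertex -1.901 -1.624 -1.493
vertex -3.116 -1.526 -1.114
endloop
endfacet
facet normal 0.162 -0.697 0.699
outer loop
vertex -3.116 -1.526 -1.114
vertex -1.901 -1.624 -1.493
vertex -2.5 -1.122 -0.854
endloop
endfacet
facet normal -0.593 0.496 0.634
outer loop
vertex -3.116 -1.526 -1.114
vertex -2.5 -1.122 -0.854
vertex -2.94 -0.759 -1.55
endloop
endfacet

endsolid


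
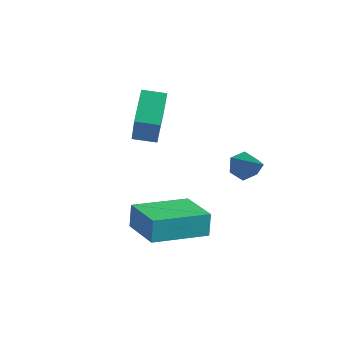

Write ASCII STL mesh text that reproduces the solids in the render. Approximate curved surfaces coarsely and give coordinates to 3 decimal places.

solid 
facet normal -0.753 0.309 -0.581
outer loop
vertex 1.251 2.332 -1.82
vertex 1.049 2.668 -1.38
vertex 1.437 2.889 -1.765
endloop
endfacet
facet normal 0.799 -0.211 -0.562
outer loop
vertex 1.251 2.332 -1.82
vertex 1.437 2.889 -1.765
vertex 2.111 2.232 -0.56
endloop
endfacet
facet normal -0.753 0.308 -0.582
outer loop
vertex 1.437 2.889 -1.765
vertex 1.049 2.668 -1.38
vertex 1.234 3.225 -1.324
endloop
endfacet
facet normal 0.784 0.612 -0.105
outer loop
vertex 1.437 2.889 -1.765
vertex 1.234 3.225 -1.324
vertex 2.111 2.232 -0.56
endloop
endfacet
facet normal -0.753 0.309 -0.581
outer loop
vertex 1.234 3.225 -1.324
vertex 1.049 2.668 -1.38
vertex 0.846 3.003 -0.939
endloop
endfacet
facet normal 0.240 0.716 0.655
outer loop
vertex 1.234 3.225 -1.324
vertex 0.846 3.003 -0.939
vertex 2.111 2.232 -0.56
endloop
endfacet
facet normal -0.754 0.308 -0.581
outer loop
vertex 0.846 3.003 -0.939
vertex 1.049 2.668 -1.38
vertex 0.661 2.446 -0.994
endloop
endfacet
facet normal -0.287 0.001 0.958
outer loop
vertex 0.846 3.003 -0.939
vertex 0.661 2.446 -0.994
vertex 2.111 2.232 -0.56
endloop
endfacet
facet normal -0.754 0.307 -0.581
outer loop
vertex 0.661 2.446 -0.994
vertex 1.049 2.668 -1.38
vertex 0.864 2.11 -1.435
endloop
endfacet
facet normal -0.271 -0.822 0.501
outer loop
vertex 0.661 2.446 -0.994
vertex 0.864 2.11 -1.435
vertex 2.111 2.232 -0.56
endloop
endfacet
facet normal -0.754 0.307 -0.581
outer loop
vertex 0.864 2.11 -1.435
vertex 1.049 2.668 -1.38
vertex 1.251 2.332 -1.82
endloop
endfacet
facet normal 0.273 -0.926 -0.260
outer loop
vertex 0.864 2.11 -1.435
vertex 1.251 2.332 -1.82
vertex 2.111 2.232 -0.56
endloop
endfacet
facet normal -0.868 0.443 -0.224
outer loop
vertex -1.369 -0.371 -2.564
vertex -0.356 1.432 -2.928
vertex -1.263 -0.609 -3.446
endloop
endfacet
facet normal -0.482 -0.859 0.174
outer loop
vertex 0.196 -1.352 -3.072
vertex -1.369 -0.371 -2.564
vertex -1.263 -0.609 -3.446
endloop
endfacet
facet normal -0.869 0.442 -0.222
outer loop
vertex -1.263 -0.609 -3.446
vertex -0.356 1.432 -2.928
vertex -0.251 1.195 -3.811
endloop
endfacet
facet normal 0.114 -0.258 -0.959
outer loop
vertex -0.251 1.195 -3.811
vertex 0.196 -1.352 -3.072
vertex -1.263 -0.609 -3.446
endloop
endfacet
facet normal -0.115 0.258 0.959
outer loop
vertex -1.369 -0.371 -2.564
vertex 1.103 0.689 -2.554
vertex -0.356 1.432 -2.928
endloop
endfacet
facet normal -0.482 -0.859 0.173
outer loop
vertex 0.091 -1.115 -2.189
vertex -1.369 -0.371 -2.564
vertex 0.196 -1.352 -3.072
endloop
endfacet
facet normal -0.115 0.258 0.959
outer loop
vertex 0.091 -1.115 -2.189
vertex 1.103 0.689 -2.554
vertex -1.369 -0.371 -2.564
endloop
endfacet
facet normal 0.482 0.859 -0.173
outer loop
vertex -0.356 1.432 -2.928
vertex 1.103 0.689 -2.554
vertex -0.251 1.195 -3.811
endloop
endfacet
facet normal 0.115 -0.258 -0.959
outer loop
vertex 1.209 0.451 -3.436
vertex 0.196 -1.352 -3.072
vertex -0.251 1.195 -3.811
endloop
endfacet
facet normal 0.482 0.859 -0.174
outer loop
vertex -0.251 1.195 -3.811
vertex 1.103 0.689 -2.554
vertex 1.209 0.451 -3.436
endloop
endfacet
facet normal 0.868 -0.443 0.222
outer loop
vertex 1.209 0.451 -3.436
vertex 0.091 -1.115 -2.189
vertex 0.196 -1.352 -3.072
endloop
endfacet
facet normal 0.869 -0.442 0.224
outer loop
vertex 1.103 0.689 -2.554
vertex 0.091 -1.115 -2.189
vertex 1.209 0.451 -3.436
endloop
endfacet
facet normal -0.855 -0.500 0.137
outer loop
vertex -1.804 0.422 0.969
vertex -2.305 1.487 1.727
vertex -2.579 1.278 -0.748
endloop
endfacet
facet normal 0.358 -0.761 -0.541
outer loop
vertex -1.835 1.713 -0.867
vertex -1.804 0.422 0.969
vertex -2.579 1.278 -0.748
endloop
endfacet
facet normal -0.855 -0.500 0.137
outer loop
vertex -2.579 1.278 -0.748
vertex -2.305 1.487 1.727
vertex -3.08 2.343 0.01
endloop
endfacet
facet normal -0.375 0.414 -0.830
outer loop
vertex -3.08 2.343 0.01
vertex -1.835 1.713 -0.867
vertex -2.579 1.278 -0.748
endloop
endfacet
facet normal 0.375 -0.414 0.830
outer loop
vertex -1.804 0.422 0.969
vertex -1.561 1.922 1.608
vertex -2.305 1.487 1.727
endloop
endfacet
facet normal 0.358 -0.761 -0.541
outer loop
vertex -1.06 0.857 0.85
vertex -1.804 0.422 0.969
vertex -1.835 1.713 -0.867
endloop
endfacet
facet normal 0.375 -0.414 0.830
outer loop
vertex -1.06 0.857 0.85
vertex -1.561 1.922 1.608
vertex -1.804 0.422 0.969
endloop
endfacet
facet normal -0.358 0.761 0.541
outer loop
vertex -2.305 1.487 1.727
vertex -1.561 1.922 1.608
vertex -3.08 2.343 0.01
endloop
endfacet
facet normal -0.375 0.414 -0.830
outer loop
vertex -2.336 2.778 -0.109
vertex -1.835 1.713 -0.867
vertex -3.08 2.343 0.01
endloop
endfacet
facet normal -0.358 0.761 0.541
outer loop
vertex -3.08 2.343 0.01
vertex -1.561 1.922 1.608
vertex -2.336 2.778 -0.109
endloop
endfacet
facet normal 0.855 0.500 -0.137
outer loop
vertex -2.336 2.778 -0.109
vertex -1.06 0.857 0.85
vertex -1.835 1.713 -0.867
endloop
endfacet
facet normal 0.855 0.500 -0.137
outer loop
vertex -1.561 1.922 1.608
vertex -1.06 0.857 0.85
vertex -2.336 2.778 -0.109
endloop
endfacet

endsolid


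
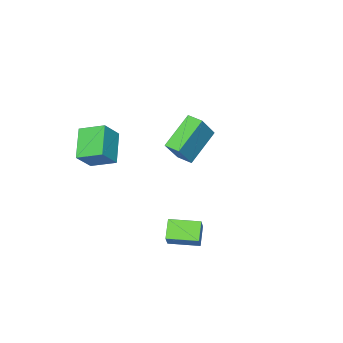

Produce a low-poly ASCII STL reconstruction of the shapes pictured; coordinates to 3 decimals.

solid 
facet normal -0.632 0.020 -0.774
outer loop
vertex 1.102 -2.049 -0.881
vertex 2.202 -1.055 -1.754
vertex 1.697 -3.159 -1.395
endloop
endfacet
facet normal -0.639 -0.578 0.508
outer loop
vertex 2.538 -3.185 -0.366
vertex 1.102 -2.049 -0.881
vertex 1.697 -3.159 -1.395
endloop
endfacet
facet normal -0.633 0.020 -0.774
outer loop
vertex 1.697 -3.159 -1.395
vertex 2.202 -1.055 -1.754
vertex 2.796 -2.165 -2.269
endloop
endfacet
facet normal 0.437 -0.816 -0.378
outer loop
vertex 2.796 -2.165 -2.269
vertex 2.538 -3.185 -0.366
vertex 1.697 -3.159 -1.395
endloop
endfacet
facet normal -0.437 0.816 0.378
outer loop
vertex 1.102 -2.049 -0.881
vertex 3.043 -1.081 -0.725
vertex 2.202 -1.055 -1.754
endloop
endfacet
facet normal -0.639 -0.578 0.508
outer loop
vertex 1.944 -2.075 0.149
vertex 1.102 -2.049 -0.881
vertex 2.538 -3.185 -0.366
endloop
endfacet
facet normal -0.437 0.816 0.378
outer loop
vertex 1.944 -2.075 0.149
vertex 3.043 -1.081 -0.725
vertex 1.102 -2.049 -0.881
endloop
endfacet
facet normal 0.639 0.578 -0.508
outer loop
vertex 2.202 -1.055 -1.754
vertex 3.043 -1.081 -0.725
vertex 2.796 -2.165 -2.269
endloop
endfacet
facet normal 0.437 -0.816 -0.378
outer loop
vertex 3.638 -2.191 -1.239
vertex 2.538 -3.185 -0.366
vertex 2.796 -2.165 -2.269
endloop
endfacet
facet normal 0.639 0.578 -0.508
outer loop
vertex 2.796 -2.165 -2.269
vertex 3.043 -1.081 -0.725
vertex 3.638 -2.191 -1.239
endloop
endfacet
facet normal 0.633 -0.020 0.774
outer loop
vertex 3.638 -2.191 -1.239
vertex 1.944 -2.075 0.149
vertex 2.538 -3.185 -0.366
endloop
endfacet
facet normal 0.633 -0.019 0.774
outer loop
vertex 3.043 -1.081 -0.725
vertex 1.944 -2.075 0.149
vertex 3.638 -2.191 -1.239
endloop
endfacet
facet normal -0.642 -0.494 0.586
outer loop
vertex 2.715 2.755 -3.17
vertex 1.814 3.917 -3.177
vertex 2.185 2.339 -4.102
endloop
endfacet
facet normal 0.612 -0.791 0.005
outer loop
vertex 2.866 2.863 -4.723
vertex 2.715 2.755 -3.17
vertex 2.185 2.339 -4.102
endloop
endfacet
facet normal -0.642 -0.494 0.586
outer loop
vertex 2.185 2.339 -4.102
vertex 1.814 3.917 -3.177
vertex 1.284 3.501 -4.109
endloop
endfacet
facet normal -0.461 -0.362 -0.810
outer loop
vertex 1.284 3.501 -4.109
vertex 2.866 2.863 -4.723
vertex 2.185 2.339 -4.102
endloop
endfacet
facet normal 0.461 0.362 0.810
outer loop
vertex 2.715 2.755 -3.17
vertex 2.495 4.441 -3.798
vertex 1.814 3.917 -3.177
endloop
endfacet
facet normal 0.612 -0.791 0.005
outer loop
vertex 3.396 3.279 -3.791
vertex 2.715 2.755 -3.17
vertex 2.866 2.863 -4.723
endloop
endfacet
facet normal 0.461 0.362 0.810
outer loop
vertex 3.396 3.279 -3.791
vertex 2.495 4.441 -3.798
vertex 2.715 2.755 -3.17
endloop
endfacet
facet normal -0.612 0.791 -0.005
outer loop
vertex 1.814 3.917 -3.177
vertex 2.495 4.441 -3.798
vertex 1.284 3.501 -4.109
endloop
endfacet
facet normal -0.461 -0.362 -0.810
outer loop
vertex 1.965 4.025 -4.73
vertex 2.866 2.863 -4.723
vertex 1.284 3.501 -4.109
endloop
endfacet
facet normal -0.612 0.791 -0.005
outer loop
vertex 1.284 3.501 -4.109
vertex 2.495 4.441 -3.798
vertex 1.965 4.025 -4.73
endloop
endfacet
facet normal 0.642 0.494 -0.586
outer loop
vertex 1.965 4.025 -4.73
vertex 3.396 3.279 -3.791
vertex 2.866 2.863 -4.723
endloop
endfacet
facet normal 0.642 0.494 -0.586
outer loop
vertex 2.495 4.441 -3.798
vertex 3.396 3.279 -3.791
vertex 1.965 4.025 -4.73
endloop
endfacet
facet normal -0.554 -0.065 -0.830
outer loop
vertex -3.363 -1.198 -2.357
vertex -3.451 -0.362 -2.364
vertex -1.661 -1.028 -3.505
endloop
endfacet
facet normal 0.104 -0.995 0.007
outer loop
vertex -0.709 -0.918 -2.076
vertex -3.363 -1.198 -2.357
vertex -1.661 -1.028 -3.505
endloop
endfacet
facet normal -0.553 -0.064 -0.831
outer loop
vertex -1.661 -1.028 -3.505
vertex -3.451 -0.362 -2.364
vertex -1.748 -0.193 -3.511
endloop
endfacet
facet normal 0.826 0.082 -0.557
outer loop
vertex -1.748 -0.193 -3.511
vertex -0.709 -0.918 -2.076
vertex -1.661 -1.028 -3.505
endloop
endfacet
facet normal -0.826 -0.082 0.557
outer loop
vertex -3.363 -1.198 -2.357
vertex -2.499 -0.252 -0.935
vertex -3.451 -0.362 -2.364
endloop
endfacet
facet normal 0.104 -0.995 0.008
outer loop
vertex -2.412 -1.087 -0.929
vertex -3.363 -1.198 -2.357
vertex -0.709 -0.918 -2.076
endloop
endfacet
facet normal -0.827 -0.082 0.557
outer loop
vertex -2.412 -1.087 -0.929
vertex -2.499 -0.252 -0.935
vertex -3.363 -1.198 -2.357
endloop
endfacet
facet normal -0.104 0.995 -0.007
outer loop
vertex -3.451 -0.362 -2.364
vertex -2.499 -0.252 -0.935
vertex -1.748 -0.193 -3.511
endloop
endfacet
facet normal 0.827 0.082 -0.557
outer loop
vertex -0.797 -0.082 -2.083
vertex -0.709 -0.918 -2.076
vertex -1.748 -0.193 -3.511
endloop
endfacet
facet normal -0.105 0.994 -0.008
outer loop
vertex -1.748 -0.193 -3.511
vertex -2.499 -0.252 -0.935
vertex -0.797 -0.082 -2.083
endloop
endfacet
facet normal 0.553 0.065 0.831
outer loop
vertex -0.797 -0.082 -2.083
vertex -2.412 -1.087 -0.929
vertex -0.709 -0.918 -2.076
endloop
endfacet
facet normal 0.554 0.064 0.830
outer loop
vertex -2.499 -0.252 -0.935
vertex -2.412 -1.087 -0.929
vertex -0.797 -0.082 -2.083
endloop
endfacet

endsolid


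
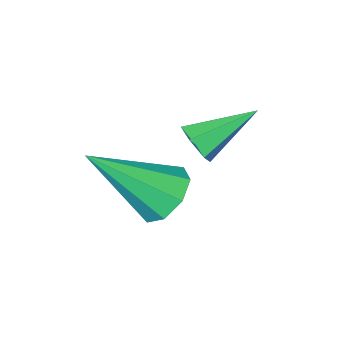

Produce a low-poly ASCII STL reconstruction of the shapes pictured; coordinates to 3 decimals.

solid 
facet normal 0.840 -0.240 -0.486
outer loop
vertex -2.166 3.984 2.013
vertex -2.448 3.793 1.62
vertex -2.306 4.293 1.619
endloop
endfacet
facet normal 0.205 0.804 0.558
outer loop
vertex -2.166 3.984 2.013
vertex -2.306 4.293 1.619
vertex -3.692 4.147 2.34
endloop
endfacet
facet normal 0.840 -0.240 -0.486
outer loop
vertex -2.306 4.293 1.619
vertex -2.448 3.793 1.62
vertex -2.588 4.101 1.226
endloop
endfacet
facet normal -0.243 0.929 -0.279
outer loop
vertex -2.306 4.293 1.619
vertex -2.588 4.101 1.226
vertex -3.692 4.147 2.34
endloop
endfacet
facet normal 0.840 -0.240 -0.486
outer loop
vertex -2.588 4.101 1.226
vertex -2.448 3.793 1.62
vertex -2.73 3.601 1.227
endloop
endfacet
facet normal -0.693 0.195 -0.694
outer loop
vertex -2.588 4.101 1.226
vertex -2.73 3.601 1.227
vertex -3.692 4.147 2.34
endloop
endfacet
facet normal 0.840 -0.240 -0.486
outer loop
vertex -2.73 3.601 1.227
vertex -2.448 3.793 1.62
vertex -2.59 3.292 1.622
endloop
endfacet
facet normal -0.695 -0.665 -0.274
outer loop
vertex -2.73 3.601 1.227
vertex -2.59 3.292 1.622
vertex -3.692 4.147 2.34
endloop
endfacet
facet normal 0.840 -0.240 -0.487
outer loop
vertex -2.59 3.292 1.622
vertex -2.448 3.793 1.62
vertex -2.308 3.484 2.014
endloop
endfacet
facet normal -0.245 -0.789 0.563
outer loop
vertex -2.59 3.292 1.622
vertex -2.308 3.484 2.014
vertex -3.692 4.147 2.34
endloop
endfacet
facet normal 0.840 -0.240 -0.486
outer loop
vertex -2.308 3.484 2.014
vertex -2.448 3.793 1.62
vertex -2.166 3.984 2.013
endloop
endfacet
facet normal 0.203 -0.056 0.977
outer loop
vertex -2.308 3.484 2.014
vertex -2.166 3.984 2.013
vertex -3.692 4.147 2.34
endloop
endfacet
facet normal -0.669 0.358 -0.651
outer loop
vertex -1.409 3.395 -0.212
vertex -1.762 3.751 0.346
vertex -1.207 3.926 -0.128
endloop
endfacet
facet normal 0.833 -0.238 -0.499
outer loop
vertex -1.409 3.395 -0.212
vertex -1.207 3.926 -0.128
vertex -0.378 3.009 1.694
endloop
endfacet
facet normal -0.669 0.357 -0.652
outer loop
vertex -1.207 3.926 -0.128
vertex -1.762 3.751 0.346
vertex -1.331 4.354 0.234
endloop
endfacet
facet normal 0.887 0.420 -0.192
outer loop
vertex -1.207 3.926 -0.128
vertex -1.331 4.354 0.234
vertex -0.378 3.009 1.694
endloop
endfacet
facet normal -0.670 0.358 -0.651
outer loop
vertex -1.331 4.354 0.234
vertex -1.762 3.751 0.346
vertex -1.707 4.429 0.662
endloop
endfacet
facet normal 0.546 0.763 0.346
outer loop
vertex -1.331 4.354 0.234
vertex -1.707 4.429 0.662
vertex -0.378 3.009 1.694
endloop
endfacet
facet normal -0.669 0.358 -0.651
outer loop
vertex -1.707 4.429 0.662
vertex -1.762 3.751 0.346
vertex -2.115 4.106 0.904
endloop
endfacet
facet normal 0.008 0.593 0.805
outer loop
vertex -1.707 4.429 0.662
vertex -2.115 4.106 0.904
vertex -0.378 3.009 1.694
endloop
endfacet
facet normal -0.668 0.359 -0.651
outer loop
vertex -2.115 4.106 0.904
vertex -1.762 3.751 0.346
vertex -2.317 3.576 0.819
endloop
endfacet
facet normal -0.409 0.010 0.912
outer loop
vertex -2.115 4.106 0.904
vertex -2.317 3.576 0.819
vertex -0.378 3.009 1.694
endloop
endfacet
facet normal -0.668 0.359 -0.651
outer loop
vertex -2.317 3.576 0.819
vertex -1.762 3.751 0.346
vertex -2.194 3.148 0.457
endloop
endfacet
facet normal -0.463 -0.646 0.607
outer loop
vertex -2.317 3.576 0.819
vertex -2.194 3.148 0.457
vertex -0.378 3.009 1.694
endloop
endfacet
facet normal -0.668 0.359 -0.652
outer loop
vertex -2.194 3.148 0.457
vertex -1.762 3.751 0.346
vertex -1.818 3.073 0.03
endloop
endfacet
facet normal -0.121 -0.990 0.067
outer loop
vertex -2.194 3.148 0.457
vertex -1.818 3.073 0.03
vertex -0.378 3.009 1.694
endloop
endfacet
facet normal -0.668 0.359 -0.652
outer loop
vertex -1.818 3.073 0.03
vertex -1.762 3.751 0.346
vertex -1.409 3.395 -0.212
endloop
endfacet
facet normal 0.415 -0.821 -0.391
outer loop
vertex -1.818 3.073 0.03
vertex -1.409 3.395 -0.212
vertex -0.378 3.009 1.694
endloop
endfacet

endsolid


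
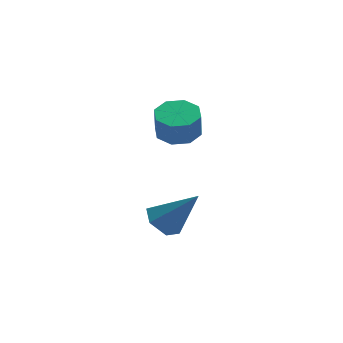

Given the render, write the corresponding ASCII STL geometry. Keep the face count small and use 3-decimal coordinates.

solid 
facet normal -0.655 -0.003 -0.756
outer loop
vertex -2.953 -1.326 -5.1
vertex -3.539 -1.233 -4.593
vertex -3.186 -0.609 -4.901
endloop
endfacet
facet normal 0.876 0.370 -0.309
outer loop
vertex -2.953 -1.326 -5.1
vertex -3.186 -0.609 -4.901
vertex -2.321 -1.227 -3.187
endloop
endfacet
facet normal -0.655 -0.003 -0.756
outer loop
vertex -3.186 -0.609 -4.901
vertex -3.539 -1.233 -4.593
vertex -3.772 -0.515 -4.394
endloop
endfacet
facet normal 0.307 0.934 0.182
outer loop
vertex -3.186 -0.609 -4.901
vertex -3.772 -0.515 -4.394
vertex -2.321 -1.227 -3.187
endloop
endfacet
facet normal -0.655 -0.003 -0.755
outer loop
vertex -3.772 -0.515 -4.394
vertex -3.539 -1.233 -4.593
vertex -4.124 -1.139 -4.086
endloop
endfacet
facet normal -0.346 0.565 0.749
outer loop
vertex -3.772 -0.515 -4.394
vertex -4.124 -1.139 -4.086
vertex -2.321 -1.227 -3.187
endloop
endfacet
facet normal -0.655 -0.003 -0.755
outer loop
vertex -4.124 -1.139 -4.086
vertex -3.539 -1.233 -4.593
vertex -3.891 -1.857 -4.285
endloop
endfacet
facet normal -0.429 -0.368 0.825
outer loop
vertex -4.124 -1.139 -4.086
vertex -3.891 -1.857 -4.285
vertex -2.321 -1.227 -3.187
endloop
endfacet
facet normal -0.655 -0.003 -0.755
outer loop
vertex -3.891 -1.857 -4.285
vertex -3.539 -1.233 -4.593
vertex -3.306 -1.95 -4.792
endloop
endfacet
facet normal 0.141 -0.932 0.333
outer loop
vertex -3.891 -1.857 -4.285
vertex -3.306 -1.95 -4.792
vertex -2.321 -1.227 -3.187
endloop
endfacet
facet normal -0.655 -0.003 -0.756
outer loop
vertex -3.306 -1.95 -4.792
vertex -3.539 -1.233 -4.593
vertex -2.953 -1.326 -5.1
endloop
endfacet
facet normal 0.793 -0.563 -0.233
outer loop
vertex -3.306 -1.95 -4.792
vertex -2.953 -1.326 -5.1
vertex -2.321 -1.227 -3.187
endloop
endfacet
facet normal -0.014 0.236 -0.972
outer loop
vertex -3.159 2.403 -2.894
vertex -3.688 3.072 -2.724
vertex -2.826 2.964 -2.763
endloop
endfacet
facet normal 0.866 -0.483 -0.130
outer loop
vertex -3.159 2.403 -2.894
vertex -2.826 2.964 -2.763
vertex -3.143 2.139 -1.806
endloop
endfacet
facet normal 0.865 -0.484 -0.131
outer loop
vertex -3.143 2.139 -1.806
vertex -2.826 2.964 -2.763
vertex -2.809 2.7 -1.675
endloop
endfacet
facet normal 0.014 -0.236 0.972
outer loop
vertex -3.143 2.139 -1.806
vertex -2.809 2.7 -1.675
vertex -3.672 2.808 -1.636
endloop
endfacet
facet normal -0.014 0.236 -0.972
outer loop
vertex -2.826 2.964 -2.763
vertex -3.688 3.072 -2.724
vertex -2.998 3.588 -2.609
endloop
endfacet
facet normal 0.966 0.255 0.047
outer loop
vertex -2.826 2.964 -2.763
vertex -2.998 3.588 -2.609
vertex -2.809 2.7 -1.675
endloop
endfacet
facet normal 0.966 0.254 0.046
outer loop
vertex -2.809 2.7 -1.675
vertex -2.998 3.588 -2.609
vertex -2.981 3.325 -1.521
endloop
endfacet
facet normal 0.014 -0.235 0.972
outer loop
vertex -2.809 2.7 -1.675
vertex -2.981 3.325 -1.521
vertex -3.672 2.808 -1.636
endloop
endfacet
facet normal -0.014 0.235 -0.972
outer loop
vertex -2.998 3.588 -2.609
vertex -3.688 3.072 -2.724
vertex -3.574 3.911 -2.523
endloop
endfacet
facet normal 0.502 0.843 0.196
outer loop
vertex -2.998 3.588 -2.609
vertex -3.574 3.911 -2.523
vertex -2.981 3.325 -1.521
endloop
endfacet
facet normal 0.500 0.843 0.197
outer loop
vertex -2.981 3.325 -1.521
vertex -3.574 3.911 -2.523
vertex -3.558 3.647 -1.434
endloop
endfacet
facet normal 0.015 -0.236 0.972
outer loop
vertex -2.981 3.325 -1.521
vertex -3.558 3.647 -1.434
vertex -3.672 2.808 -1.636
endloop
endfacet
facet normal -0.015 0.235 -0.972
outer loop
vertex -3.574 3.911 -2.523
vertex -3.688 3.072 -2.724
vertex -4.217 3.741 -2.554
endloop
endfacet
facet normal -0.259 0.938 0.231
outer loop
vertex -3.574 3.911 -2.523
vertex -4.217 3.741 -2.554
vertex -3.558 3.647 -1.434
endloop
endfacet
facet normal -0.259 0.938 0.231
outer loop
vertex -3.558 3.647 -1.434
vertex -4.217 3.741 -2.554
vertex -4.201 3.477 -1.466
endloop
endfacet
facet normal 0.014 -0.236 0.972
outer loop
vertex -3.558 3.647 -1.434
vertex -4.201 3.477 -1.466
vertex -3.672 2.808 -1.636
endloop
endfacet
facet normal -0.014 0.236 -0.972
outer loop
vertex -4.217 3.741 -2.554
vertex -3.688 3.072 -2.724
vertex -4.551 3.18 -2.685
endloop
endfacet
facet normal -0.865 0.485 0.130
outer loop
vertex -4.217 3.741 -2.554
vertex -4.551 3.18 -2.685
vertex -4.201 3.477 -1.466
endloop
endfacet
facet normal -0.866 0.483 0.131
outer loop
vertex -4.201 3.477 -1.466
vertex -4.551 3.18 -2.685
vertex -4.534 2.916 -1.597
endloop
endfacet
facet normal 0.014 -0.236 0.972
outer loop
vertex -4.201 3.477 -1.466
vertex -4.534 2.916 -1.597
vertex -3.672 2.808 -1.636
endloop
endfacet
facet normal -0.014 0.235 -0.972
outer loop
vertex -4.551 3.18 -2.685
vertex -3.688 3.072 -2.724
vertex -4.379 2.555 -2.839
endloop
endfacet
facet normal -0.966 -0.254 -0.047
outer loop
vertex -4.551 3.18 -2.685
vertex -4.379 2.555 -2.839
vertex -4.534 2.916 -1.597
endloop
endfacet
facet normal -0.966 -0.255 -0.046
outer loop
vertex -4.534 2.916 -1.597
vertex -4.379 2.555 -2.839
vertex -4.362 2.292 -1.751
endloop
endfacet
facet normal 0.014 -0.236 0.972
outer loop
vertex -4.534 2.916 -1.597
vertex -4.362 2.292 -1.751
vertex -3.672 2.808 -1.636
endloop
endfacet
facet normal -0.015 0.236 -0.972
outer loop
vertex -4.379 2.555 -2.839
vertex -3.688 3.072 -2.724
vertex -3.802 2.233 -2.926
endloop
endfacet
facet normal -0.500 -0.843 -0.196
outer loop
vertex -4.379 2.555 -2.839
vertex -3.802 2.233 -2.926
vertex -4.362 2.292 -1.751
endloop
endfacet
facet normal -0.502 -0.842 -0.197
outer loop
vertex -4.362 2.292 -1.751
vertex -3.802 2.233 -2.926
vertex -3.786 1.969 -1.837
endloop
endfacet
facet normal 0.014 -0.235 0.972
outer loop
vertex -4.362 2.292 -1.751
vertex -3.786 1.969 -1.837
vertex -3.672 2.808 -1.636
endloop
endfacet
facet normal -0.014 0.236 -0.972
outer loop
vertex -3.802 2.233 -2.926
vertex -3.688 3.072 -2.724
vertex -3.159 2.403 -2.894
endloop
endfacet
facet normal 0.259 -0.938 -0.231
outer loop
vertex -3.802 2.233 -2.926
vertex -3.159 2.403 -2.894
vertex -3.786 1.969 -1.837
endloop
endfacet
facet normal 0.259 -0.938 -0.231
outer loop
vertex -3.786 1.969 -1.837
vertex -3.159 2.403 -2.894
vertex -3.143 2.139 -1.806
endloop
endfacet
facet normal 0.015 -0.235 0.972
outer loop
vertex -3.786 1.969 -1.837
vertex -3.143 2.139 -1.806
vertex -3.672 2.808 -1.636
endloop
endfacet

endsolid


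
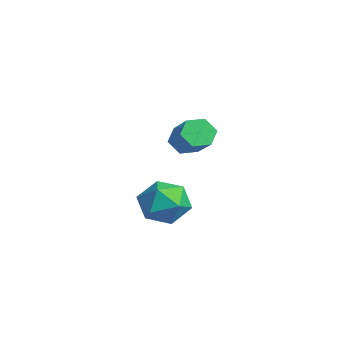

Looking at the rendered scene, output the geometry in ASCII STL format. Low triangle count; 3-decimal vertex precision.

solid 
facet normal -0.833 -0.013 -0.552
outer loop
vertex -4.304 -0.283 -3.535
vertex -4.702 -0.702 -2.925
vertex -4.71 0.138 -2.932
endloop
endfacet
facet normal 0.268 0.865 -0.424
outer loop
vertex -4.304 -0.283 -3.535
vertex -4.71 0.138 -2.932
vertex -2.72 -0.259 -2.484
endloop
endfacet
facet normal 0.268 0.865 -0.424
outer loop
vertex -2.72 -0.259 -2.484
vertex -4.71 0.138 -2.932
vertex -3.126 0.162 -1.882
endloop
endfacet
facet normal 0.833 0.013 0.553
outer loop
vertex -2.72 -0.259 -2.484
vertex -3.126 0.162 -1.882
vertex -3.118 -0.678 -1.875
endloop
endfacet
facet normal -0.833 -0.013 -0.552
outer loop
vertex -4.71 0.138 -2.932
vertex -4.702 -0.702 -2.925
vertex -5.108 -0.281 -2.322
endloop
endfacet
facet normal -0.285 0.867 0.410
outer loop
vertex -4.71 0.138 -2.932
vertex -5.108 -0.281 -2.322
vertex -3.126 0.162 -1.882
endloop
endfacet
facet normal -0.285 0.867 0.409
outer loop
vertex -3.126 0.162 -1.882
vertex -5.108 -0.281 -2.322
vertex -3.525 -0.257 -1.272
endloop
endfacet
facet normal 0.833 0.013 0.553
outer loop
vertex -3.126 0.162 -1.882
vertex -3.525 -0.257 -1.272
vertex -3.118 -0.678 -1.875
endloop
endfacet
facet normal -0.833 -0.012 -0.553
outer loop
vertex -5.108 -0.281 -2.322
vertex -4.702 -0.702 -2.925
vertex -5.1 -1.121 -2.316
endloop
endfacet
facet normal -0.553 0.001 0.833
outer loop
vertex -5.108 -0.281 -2.322
vertex -5.1 -1.121 -2.316
vertex -3.525 -0.257 -1.272
endloop
endfacet
facet normal -0.553 0.001 0.833
outer loop
vertex -3.525 -0.257 -1.272
vertex -5.1 -1.121 -2.316
vertex -3.516 -1.097 -1.265
endloop
endfacet
facet normal 0.833 0.014 0.553
outer loop
vertex -3.525 -0.257 -1.272
vertex -3.516 -1.097 -1.265
vertex -3.118 -0.678 -1.875
endloop
endfacet
facet normal -0.833 -0.013 -0.553
outer loop
vertex -5.1 -1.121 -2.316
vertex -4.702 -0.702 -2.925
vertex -4.694 -1.542 -2.918
endloop
endfacet
facet normal -0.268 -0.865 0.424
outer loop
vertex -5.1 -1.121 -2.316
vertex -4.694 -1.542 -2.918
vertex -3.516 -1.097 -1.265
endloop
endfacet
facet normal -0.268 -0.865 0.424
outer loop
vertex -3.516 -1.097 -1.265
vertex -4.694 -1.542 -2.918
vertex -3.11 -1.518 -1.868
endloop
endfacet
facet normal 0.833 0.013 0.552
outer loop
vertex -3.516 -1.097 -1.265
vertex -3.11 -1.518 -1.868
vertex -3.118 -0.678 -1.875
endloop
endfacet
facet normal -0.833 -0.013 -0.553
outer loop
vertex -4.694 -1.542 -2.918
vertex -4.702 -0.702 -2.925
vertex -4.295 -1.123 -3.528
endloop
endfacet
facet normal 0.284 -0.867 -0.409
outer loop
vertex -4.694 -1.542 -2.918
vertex -4.295 -1.123 -3.528
vertex -3.11 -1.518 -1.868
endloop
endfacet
facet normal 0.285 -0.867 -0.410
outer loop
vertex -3.11 -1.518 -1.868
vertex -4.295 -1.123 -3.528
vertex -2.712 -1.099 -2.478
endloop
endfacet
facet normal 0.833 0.013 0.552
outer loop
vertex -3.11 -1.518 -1.868
vertex -2.712 -1.099 -2.478
vertex -3.118 -0.678 -1.875
endloop
endfacet
facet normal -0.833 -0.014 -0.553
outer loop
vertex -4.295 -1.123 -3.528
vertex -4.702 -0.702 -2.925
vertex -4.304 -0.283 -3.535
endloop
endfacet
facet normal 0.553 -0.001 -0.833
outer loop
vertex -4.295 -1.123 -3.528
vertex -4.304 -0.283 -3.535
vertex -2.712 -1.099 -2.478
endloop
endfacet
facet normal 0.553 -0.001 -0.833
outer loop
vertex -2.712 -1.099 -2.478
vertex -4.304 -0.283 -3.535
vertex -2.72 -0.259 -2.484
endloop
endfacet
facet normal 0.833 0.012 0.553
outer loop
vertex -2.712 -1.099 -2.478
vertex -2.72 -0.259 -2.484
vertex -3.118 -0.678 -1.875
endloop
endfacet
facet normal -0.471 0.563 0.679
outer loop
vertex 0.003 -2.677 -3.82
vertex 0.048 -3.6 -3.024
vertex 0.957 -2.787 -3.067
endloop
endfacet
facet normal -0.079 0.967 0.241
outer loop
vertex 0.003 -2.677 -3.82
vertex 0.957 -2.787 -3.067
vertex 1.133 -2.481 -4.235
endloop
endfacet
facet normal -0.304 0.852 -0.426
outer loop
vertex 0.003 -2.677 -3.82
vertex 1.133 -2.481 -4.235
vertex 0.334 -3.105 -4.913
endloop
endfacet
facet normal -0.835 0.377 -0.401
outer loop
vertex 0.003 -2.677 -3.82
vertex 0.334 -3.105 -4.913
vertex -0.337 -3.796 -4.165
endloop
endfacet
facet normal -0.939 0.198 0.283
outer loop
vertex 0.003 -2.677 -3.82
vertex -0.337 -3.796 -4.165
vertex 0.048 -3.6 -3.024
endloop
endfacet
facet normal 0.599 0.748 0.286
outer loop
vertex 1.133 -2.481 -4.235
vertex 0.957 -2.787 -3.067
vertex 1.877 -3.284 -3.695
endloop
endfacet
facet normal -0.036 0.093 0.995
outer loop
vertex 0.957 -2.787 -3.067
vertex 0.048 -3.6 -3.024
vertex 1.206 -3.975 -2.947
endloop
endfacet
facet normal -0.793 -0.497 0.353
outer loop
vertex 0.048 -3.6 -3.024
vertex -0.337 -3.796 -4.165
vertex 0.407 -4.599 -3.625
endloop
endfacet
facet normal -0.625 -0.207 -0.752
outer loop
vertex -0.337 -3.796 -4.165
vertex 0.334 -3.105 -4.913
vertex 0.583 -4.293 -4.793
endloop
endfacet
facet normal 0.235 0.562 -0.793
outer loop
vertex 0.334 -3.105 -4.913
vertex 1.133 -2.481 -4.235
vertex 1.492 -3.48 -4.836
endloop
endfacet
facet normal 0.835 -0.377 0.401
outer loop
vertex 1.537 -4.403 -4.04
vertex 1.877 -3.284 -3.695
vertex 1.206 -3.975 -2.947
endloop
endfacet
facet normal 0.304 -0.852 0.426
outer loop
vertex 1.537 -4.403 -4.04
vertex 1.206 -3.975 -2.947
vertex 0.407 -4.599 -3.625
endloop
endfacet
facet normal 0.079 -0.967 -0.241
outer loop
vertex 1.537 -4.403 -4.04
vertex 0.407 -4.599 -3.625
vertex 0.583 -4.293 -4.793
endloop
endfacet
facet normal 0.471 -0.563 -0.679
outer loop
vertex 1.537 -4.403 -4.04
vertex 0.583 -4.293 -4.793
vertex 1.492 -3.48 -4.836
endloop
endfacet
facet normal 0.939 -0.198 -0.283
outer loop
vertex 1.537 -4.403 -4.04
vertex 1.492 -3.48 -4.836
vertex 1.877 -3.284 -3.695
endloop
endfacet
facet normal 0.625 0.207 0.752
outer loop
vertex 1.206 -3.975 -2.947
vertex 1.877 -3.284 -3.695
vertex 0.957 -2.787 -3.067
endloop
endfacet
facet normal -0.235 -0.562 0.793
outer loop
vertex 0.407 -4.599 -3.625
vertex 1.206 -3.975 -2.947
vertex 0.048 -3.6 -3.024
endloop
endfacet
facet normal -0.599 -0.748 -0.286
outer loop
vertex 0.583 -4.293 -4.793
vertex 0.407 -4.599 -3.625
vertex -0.337 -3.796 -4.165
endloop
endfacet
facet normal 0.036 -0.093 -0.995
outer loop
vertex 1.492 -3.48 -4.836
vertex 0.583 -4.293 -4.793
vertex 0.334 -3.105 -4.913
endloop
endfacet
facet normal 0.793 0.497 -0.353
outer loop
vertex 1.877 -3.284 -3.695
vertex 1.492 -3.48 -4.836
vertex 1.133 -2.481 -4.235
endloop
endfacet

endsolid


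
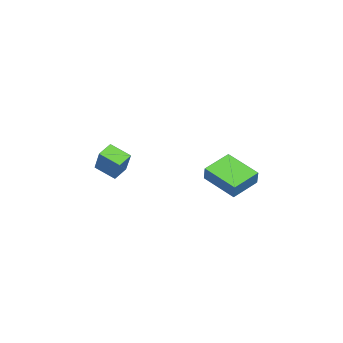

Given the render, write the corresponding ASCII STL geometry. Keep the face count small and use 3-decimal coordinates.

solid 
facet normal -0.502 -0.311 -0.807
outer loop
vertex -2.738 -3.819 0.03
vertex -3.536 -3.487 0.399
vertex -2.528 -2.68 -0.539
endloop
endfacet
facet normal 0.849 -0.353 -0.393
outer loop
vertex -1.644 -2.133 0.881
vertex -2.738 -3.819 0.03
vertex -2.528 -2.68 -0.539
endloop
endfacet
facet normal -0.502 -0.311 -0.807
outer loop
vertex -2.528 -2.68 -0.539
vertex -3.536 -3.487 0.399
vertex -3.326 -2.348 -0.17
endloop
endfacet
facet normal 0.163 0.882 -0.441
outer loop
vertex -3.326 -2.348 -0.17
vertex -1.644 -2.133 0.881
vertex -2.528 -2.68 -0.539
endloop
endfacet
facet normal -0.163 -0.882 0.441
outer loop
vertex -2.738 -3.819 0.03
vertex -2.652 -2.94 1.819
vertex -3.536 -3.487 0.399
endloop
endfacet
facet normal 0.849 -0.353 -0.393
outer loop
vertex -1.854 -3.272 1.45
vertex -2.738 -3.819 0.03
vertex -1.644 -2.133 0.881
endloop
endfacet
facet normal -0.163 -0.882 0.441
outer loop
vertex -1.854 -3.272 1.45
vertex -2.652 -2.94 1.819
vertex -2.738 -3.819 0.03
endloop
endfacet
facet normal -0.849 0.353 0.393
outer loop
vertex -3.536 -3.487 0.399
vertex -2.652 -2.94 1.819
vertex -3.326 -2.348 -0.17
endloop
endfacet
facet normal 0.163 0.882 -0.441
outer loop
vertex -2.442 -1.801 1.25
vertex -1.644 -2.133 0.881
vertex -3.326 -2.348 -0.17
endloop
endfacet
facet normal -0.849 0.353 0.393
outer loop
vertex -3.326 -2.348 -0.17
vertex -2.652 -2.94 1.819
vertex -2.442 -1.801 1.25
endloop
endfacet
facet normal 0.502 0.311 0.807
outer loop
vertex -2.442 -1.801 1.25
vertex -1.854 -3.272 1.45
vertex -1.644 -2.133 0.881
endloop
endfacet
facet normal 0.502 0.311 0.807
outer loop
vertex -2.652 -2.94 1.819
vertex -1.854 -3.272 1.45
vertex -2.442 -1.801 1.25
endloop
endfacet
facet normal -0.800 0.510 0.315
outer loop
vertex -3.957 2.828 1.266
vertex -3.135 4.569 0.533
vertex -4.409 2.668 0.377
endloop
endfacet
facet normal -0.399 -0.845 0.355
outer loop
vertex -3.065 1.811 -0.153
vertex -3.957 2.828 1.266
vertex -4.409 2.668 0.377
endloop
endfacet
facet normal -0.800 0.510 0.315
outer loop
vertex -4.409 2.668 0.377
vertex -3.135 4.569 0.533
vertex -3.587 4.409 -0.355
endloop
endfacet
facet normal -0.448 -0.158 -0.880
outer loop
vertex -3.587 4.409 -0.355
vertex -3.065 1.811 -0.153
vertex -4.409 2.668 0.377
endloop
endfacet
facet normal 0.448 0.159 0.880
outer loop
vertex -3.957 2.828 1.266
vertex -1.791 3.712 0.003
vertex -3.135 4.569 0.533
endloop
endfacet
facet normal -0.399 -0.845 0.355
outer loop
vertex -2.613 1.971 0.735
vertex -3.957 2.828 1.266
vertex -3.065 1.811 -0.153
endloop
endfacet
facet normal 0.448 0.158 0.880
outer loop
vertex -2.613 1.971 0.735
vertex -1.791 3.712 0.003
vertex -3.957 2.828 1.266
endloop
endfacet
facet normal 0.399 0.845 -0.355
outer loop
vertex -3.135 4.569 0.533
vertex -1.791 3.712 0.003
vertex -3.587 4.409 -0.355
endloop
endfacet
facet normal -0.449 -0.159 -0.880
outer loop
vertex -2.243 3.552 -0.886
vertex -3.065 1.811 -0.153
vertex -3.587 4.409 -0.355
endloop
endfacet
facet normal 0.399 0.846 -0.355
outer loop
vertex -3.587 4.409 -0.355
vertex -1.791 3.712 0.003
vertex -2.243 3.552 -0.886
endloop
endfacet
facet normal 0.800 -0.510 -0.315
outer loop
vertex -2.243 3.552 -0.886
vertex -2.613 1.971 0.735
vertex -3.065 1.811 -0.153
endloop
endfacet
facet normal 0.800 -0.510 -0.315
outer loop
vertex -1.791 3.712 0.003
vertex -2.613 1.971 0.735
vertex -2.243 3.552 -0.886
endloop
endfacet

endsolid


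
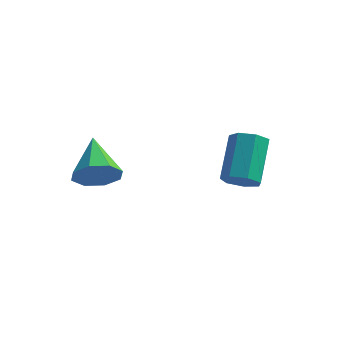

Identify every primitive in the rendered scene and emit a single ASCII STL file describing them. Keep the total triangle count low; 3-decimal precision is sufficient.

solid 
facet normal 0.401 -0.795 -0.455
outer loop
vertex -2.214 -1.644 0.112
vertex -2.695 -1.514 -0.539
vertex -1.947 -1.267 -0.312
endloop
endfacet
facet normal 0.573 0.400 0.716
outer loop
vertex -2.214 -1.644 0.112
vertex -1.947 -1.267 -0.312
vertex -3.365 -0.186 0.219
endloop
endfacet
facet normal 0.401 -0.796 -0.454
outer loop
vertex -1.947 -1.267 -0.312
vertex -2.695 -1.514 -0.539
vertex -2.118 -1.035 -0.87
endloop
endfacet
facet normal 0.631 0.766 0.125
outer loop
vertex -1.947 -1.267 -0.312
vertex -2.118 -1.035 -0.87
vertex -3.365 -0.186 0.219
endloop
endfacet
facet normal 0.400 -0.796 -0.454
outer loop
vertex -2.118 -1.035 -0.87
vertex -2.695 -1.514 -0.539
vertex -2.627 -1.083 -1.234
endloop
endfacet
facet normal 0.223 0.876 -0.428
outer loop
vertex -2.118 -1.035 -0.87
vertex -2.627 -1.083 -1.234
vertex -3.365 -0.186 0.219
endloop
endfacet
facet normal 0.402 -0.795 -0.454
outer loop
vertex -2.627 -1.083 -1.234
vertex -2.695 -1.514 -0.539
vertex -3.176 -1.385 -1.191
endloop
endfacet
facet normal -0.415 0.665 -0.621
outer loop
vertex -2.627 -1.083 -1.234
vertex -3.176 -1.385 -1.191
vertex -3.365 -0.186 0.219
endloop
endfacet
facet normal 0.401 -0.796 -0.454
outer loop
vertex -3.176 -1.385 -1.191
vertex -2.695 -1.514 -0.539
vertex -3.443 -1.762 -0.766
endloop
endfacet
facet normal -0.905 0.257 -0.340
outer loop
vertex -3.176 -1.385 -1.191
vertex -3.443 -1.762 -0.766
vertex -3.365 -0.186 0.219
endloop
endfacet
facet normal 0.402 -0.795 -0.454
outer loop
vertex -3.443 -1.762 -0.766
vertex -2.695 -1.514 -0.539
vertex -3.272 -1.994 -0.209
endloop
endfacet
facet normal -0.962 -0.109 0.250
outer loop
vertex -3.443 -1.762 -0.766
vertex -3.272 -1.994 -0.209
vertex -3.365 -0.186 0.219
endloop
endfacet
facet normal 0.402 -0.795 -0.454
outer loop
vertex -3.272 -1.994 -0.209
vertex -2.695 -1.514 -0.539
vertex -2.763 -1.945 0.155
endloop
endfacet
facet normal -0.554 -0.219 0.804
outer loop
vertex -3.272 -1.994 -0.209
vertex -2.763 -1.945 0.155
vertex -3.365 -0.186 0.219
endloop
endfacet
facet normal 0.401 -0.795 -0.455
outer loop
vertex -2.763 -1.945 0.155
vertex -2.695 -1.514 -0.539
vertex -2.214 -1.644 0.112
endloop
endfacet
facet normal 0.082 -0.008 0.997
outer loop
vertex -2.763 -1.945 0.155
vertex -2.214 -1.644 0.112
vertex -3.365 -0.186 0.219
endloop
endfacet
facet normal 0.093 -0.762 -0.640
outer loop
vertex 1.45 1.77 -2.185
vertex 0.953 1.447 -1.873
vertex 0.915 1.875 -2.388
endloop
endfacet
facet normal 0.382 0.621 -0.685
outer loop
vertex 1.45 1.77 -2.185
vertex 0.915 1.875 -2.388
vertex 1.285 3.135 -1.04
endloop
endfacet
facet normal 0.381 0.621 -0.685
outer loop
vertex 1.285 3.135 -1.04
vertex 0.915 1.875 -2.388
vertex 0.75 3.24 -1.242
endloop
endfacet
facet normal -0.092 0.763 0.639
outer loop
vertex 1.285 3.135 -1.04
vertex 0.75 3.24 -1.242
vertex 0.787 2.813 -0.727
endloop
endfacet
facet normal 0.092 -0.763 -0.640
outer loop
vertex 0.915 1.875 -2.388
vertex 0.953 1.447 -1.873
vertex 0.409 1.658 -2.202
endloop
endfacet
facet normal -0.483 0.528 -0.698
outer loop
vertex 0.915 1.875 -2.388
vertex 0.409 1.658 -2.202
vertex 0.75 3.24 -1.242
endloop
endfacet
facet normal -0.481 0.528 -0.700
outer loop
vertex 0.75 3.24 -1.242
vertex 0.409 1.658 -2.202
vertex 0.243 3.023 -1.057
endloop
endfacet
facet normal -0.093 0.763 0.639
outer loop
vertex 0.75 3.24 -1.242
vertex 0.243 3.023 -1.057
vertex 0.787 2.813 -0.727
endloop
endfacet
facet normal 0.092 -0.762 -0.641
outer loop
vertex 0.409 1.658 -2.202
vertex 0.953 1.447 -1.873
vertex 0.312 1.282 -1.769
endloop
endfacet
facet normal -0.982 0.038 -0.187
outer loop
vertex 0.409 1.658 -2.202
vertex 0.312 1.282 -1.769
vertex 0.243 3.023 -1.057
endloop
endfacet
facet normal -0.982 0.038 -0.187
outer loop
vertex 0.243 3.023 -1.057
vertex 0.312 1.282 -1.769
vertex 0.146 2.648 -0.623
endloop
endfacet
facet normal -0.093 0.764 0.639
outer loop
vertex 0.243 3.023 -1.057
vertex 0.146 2.648 -0.623
vertex 0.787 2.813 -0.727
endloop
endfacet
facet normal 0.093 -0.763 -0.640
outer loop
vertex 0.312 1.282 -1.769
vertex 0.953 1.447 -1.873
vertex 0.697 1.031 -1.414
endloop
endfacet
facet normal -0.743 -0.481 0.466
outer loop
vertex 0.312 1.282 -1.769
vertex 0.697 1.031 -1.414
vertex 0.146 2.648 -0.623
endloop
endfacet
facet normal -0.742 -0.481 0.467
outer loop
vertex 0.146 2.648 -0.623
vertex 0.697 1.031 -1.414
vertex 0.532 2.397 -0.268
endloop
endfacet
facet normal -0.093 0.763 0.640
outer loop
vertex 0.146 2.648 -0.623
vertex 0.532 2.397 -0.268
vertex 0.787 2.813 -0.727
endloop
endfacet
facet normal 0.093 -0.763 -0.640
outer loop
vertex 0.697 1.031 -1.414
vertex 0.953 1.447 -1.873
vertex 1.275 1.093 -1.404
endloop
endfacet
facet normal 0.055 -0.638 0.768
outer loop
vertex 0.697 1.031 -1.414
vertex 1.275 1.093 -1.404
vertex 0.532 2.397 -0.268
endloop
endfacet
facet normal 0.056 -0.637 0.769
outer loop
vertex 0.532 2.397 -0.268
vertex 1.275 1.093 -1.404
vertex 1.11 2.459 -0.259
endloop
endfacet
facet normal -0.092 0.763 0.640
outer loop
vertex 0.532 2.397 -0.268
vertex 1.11 2.459 -0.259
vertex 0.787 2.813 -0.727
endloop
endfacet
facet normal 0.093 -0.763 -0.640
outer loop
vertex 1.275 1.093 -1.404
vertex 0.953 1.447 -1.873
vertex 1.61 1.422 -1.748
endloop
endfacet
facet normal 0.813 -0.314 0.491
outer loop
vertex 1.275 1.093 -1.404
vertex 1.61 1.422 -1.748
vertex 1.11 2.459 -0.259
endloop
endfacet
facet normal 0.812 -0.315 0.492
outer loop
vertex 1.11 2.459 -0.259
vertex 1.61 1.422 -1.748
vertex 1.445 2.787 -0.602
endloop
endfacet
facet normal -0.091 0.763 0.640
outer loop
vertex 1.11 2.459 -0.259
vertex 1.445 2.787 -0.602
vertex 0.787 2.813 -0.727
endloop
endfacet
facet normal 0.093 -0.762 -0.641
outer loop
vertex 1.61 1.422 -1.748
vertex 0.953 1.447 -1.873
vertex 1.45 1.77 -2.185
endloop
endfacet
facet normal 0.957 0.246 -0.155
outer loop
vertex 1.61 1.422 -1.748
vertex 1.45 1.77 -2.185
vertex 1.445 2.787 -0.602
endloop
endfacet
facet normal 0.957 0.245 -0.155
outer loop
vertex 1.445 2.787 -0.602
vertex 1.45 1.77 -2.185
vertex 1.285 3.135 -1.04
endloop
endfacet
facet normal -0.091 0.763 0.640
outer loop
vertex 1.445 2.787 -0.602
vertex 1.285 3.135 -1.04
vertex 0.787 2.813 -0.727
endloop
endfacet

endsolid
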